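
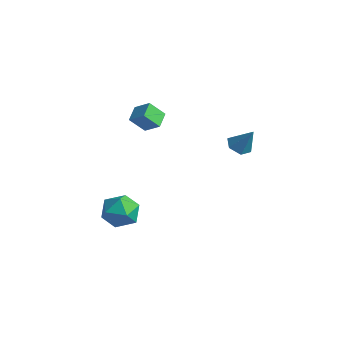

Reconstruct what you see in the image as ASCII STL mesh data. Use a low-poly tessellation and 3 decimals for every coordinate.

solid 
facet normal -0.369 -0.566 0.737
outer loop
vertex 0.587 -1.0 3.199
vertex 0.114 -0.212 3.567
vertex -0.265 -1.23 2.596
endloop
endfacet
facet normal 0.478 -0.796 -0.372
outer loop
vertex 0.166 -0.568 1.733
vertex 0.587 -1.0 3.199
vertex -0.265 -1.23 2.596
endloop
endfacet
facet normal -0.369 -0.566 0.737
outer loop
vertex -0.265 -1.23 2.596
vertex 0.114 -0.212 3.567
vertex -0.739 -0.443 2.963
endloop
endfacet
facet normal -0.797 -0.217 -0.564
outer loop
vertex -0.739 -0.443 2.963
vertex 0.166 -0.568 1.733
vertex -0.265 -1.23 2.596
endloop
endfacet
facet normal 0.797 0.215 0.564
outer loop
vertex 0.587 -1.0 3.199
vertex 0.545 0.45 2.704
vertex 0.114 -0.212 3.567
endloop
endfacet
facet normal 0.479 -0.795 -0.372
outer loop
vertex 1.019 -0.337 2.337
vertex 0.587 -1.0 3.199
vertex 0.166 -0.568 1.733
endloop
endfacet
facet normal 0.796 0.216 0.565
outer loop
vertex 1.019 -0.337 2.337
vertex 0.545 0.45 2.704
vertex 0.587 -1.0 3.199
endloop
endfacet
facet normal -0.478 0.796 0.371
outer loop
vertex 0.114 -0.212 3.567
vertex 0.545 0.45 2.704
vertex -0.739 -0.443 2.963
endloop
endfacet
facet normal -0.797 -0.215 -0.565
outer loop
vertex -0.307 0.22 2.101
vertex 0.166 -0.568 1.733
vertex -0.739 -0.443 2.963
endloop
endfacet
facet normal -0.478 0.795 0.372
outer loop
vertex -0.739 -0.443 2.963
vertex 0.545 0.45 2.704
vertex -0.307 0.22 2.101
endloop
endfacet
facet normal 0.369 0.566 -0.737
outer loop
vertex -0.307 0.22 2.101
vertex 1.019 -0.337 2.337
vertex 0.166 -0.568 1.733
endloop
endfacet
facet normal 0.369 0.566 -0.737
outer loop
vertex 0.545 0.45 2.704
vertex 1.019 -0.337 2.337
vertex -0.307 0.22 2.101
endloop
endfacet
facet normal 0.066 0.960 0.270
outer loop
vertex -0.079 -1.054 -4.131
vertex -0.54 -1.303 -3.135
vertex 0.577 -1.343 -3.264
endloop
endfacet
facet normal 0.589 0.787 -0.183
outer loop
vertex -0.079 -1.054 -4.131
vertex 0.577 -1.343 -3.264
vertex 0.794 -1.745 -4.292
endloop
endfacet
facet normal 0.289 0.548 -0.785
outer loop
vertex -0.079 -1.054 -4.131
vertex 0.794 -1.745 -4.292
vertex -0.189 -1.953 -4.799
endloop
endfacet
facet normal -0.420 0.574 -0.703
outer loop
vertex -0.079 -1.054 -4.131
vertex -0.189 -1.953 -4.799
vertex -1.013 -1.68 -4.084
endloop
endfacet
facet normal -0.558 0.828 -0.051
outer loop
vertex -0.079 -1.054 -4.131
vertex -1.013 -1.68 -4.084
vertex -0.54 -1.303 -3.135
endloop
endfacet
facet normal 0.962 0.252 0.105
outer loop
vertex 0.794 -1.745 -4.292
vertex 0.577 -1.343 -3.264
vertex 0.873 -2.42 -3.396
endloop
endfacet
facet normal 0.116 0.532 0.839
outer loop
vertex 0.577 -1.343 -3.264
vertex -0.54 -1.303 -3.135
vertex 0.049 -2.147 -2.681
endloop
endfacet
facet normal -0.893 0.318 0.319
outer loop
vertex -0.54 -1.303 -3.135
vertex -1.013 -1.68 -4.084
vertex -0.934 -2.355 -3.188
endloop
endfacet
facet normal -0.670 -0.094 -0.736
outer loop
vertex -1.013 -1.68 -4.084
vertex -0.189 -1.953 -4.799
vertex -0.717 -2.757 -4.216
endloop
endfacet
facet normal 0.477 -0.135 -0.869
outer loop
vertex -0.189 -1.953 -4.799
vertex 0.794 -1.745 -4.292
vertex 0.4 -2.797 -4.345
endloop
endfacet
facet normal 0.420 -0.574 0.703
outer loop
vertex -0.061 -3.046 -3.349
vertex 0.873 -2.42 -3.396
vertex 0.049 -2.147 -2.681
endloop
endfacet
facet normal -0.289 -0.548 0.785
outer loop
vertex -0.061 -3.046 -3.349
vertex 0.049 -2.147 -2.681
vertex -0.934 -2.355 -3.188
endloop
endfacet
facet normal -0.589 -0.787 0.183
outer loop
vertex -0.061 -3.046 -3.349
vertex -0.934 -2.355 -3.188
vertex -0.717 -2.757 -4.216
endloop
endfacet
facet normal -0.066 -0.960 -0.270
outer loop
vertex -0.061 -3.046 -3.349
vertex -0.717 -2.757 -4.216
vertex 0.4 -2.797 -4.345
endloop
endfacet
facet normal 0.558 -0.828 0.051
outer loop
vertex -0.061 -3.046 -3.349
vertex 0.4 -2.797 -4.345
vertex 0.873 -2.42 -3.396
endloop
endfacet
facet normal 0.670 0.094 0.736
outer loop
vertex 0.049 -2.147 -2.681
vertex 0.873 -2.42 -3.396
vertex 0.577 -1.343 -3.264
endloop
endfacet
facet normal -0.477 0.135 0.869
outer loop
vertex -0.934 -2.355 -3.188
vertex 0.049 -2.147 -2.681
vertex -0.54 -1.303 -3.135
endloop
endfacet
facet normal -0.962 -0.252 -0.105
outer loop
vertex -0.717 -2.757 -4.216
vertex -0.934 -2.355 -3.188
vertex -1.013 -1.68 -4.084
endloop
endfacet
facet normal -0.116 -0.532 -0.839
outer loop
vertex 0.4 -2.797 -4.345
vertex -0.717 -2.757 -4.216
vertex -0.189 -1.953 -4.799
endloop
endfacet
facet normal 0.893 -0.318 -0.319
outer loop
vertex 0.873 -2.42 -3.396
vertex 0.4 -2.797 -4.345
vertex 0.794 -1.745 -4.292
endloop
endfacet
facet normal -0.510 -0.153 -0.846
outer loop
vertex 3.953 3.115 0.388
vertex 3.422 2.806 0.764
vertex 3.412 3.516 0.642
endloop
endfacet
facet normal 0.583 0.812 -0.040
outer loop
vertex 3.953 3.115 0.388
vertex 3.412 3.516 0.642
vertex 4.178 3.034 2.016
endloop
endfacet
facet normal -0.511 -0.153 -0.846
outer loop
vertex 3.412 3.516 0.642
vertex 3.422 2.806 0.764
vertex 2.881 3.208 1.018
endloop
endfacet
facet normal -0.209 0.880 0.426
outer loop
vertex 3.412 3.516 0.642
vertex 2.881 3.208 1.018
vertex 4.178 3.034 2.016
endloop
endfacet
facet normal -0.511 -0.153 -0.846
outer loop
vertex 2.881 3.208 1.018
vertex 3.422 2.806 0.764
vertex 2.891 2.498 1.14
endloop
endfacet
facet normal -0.594 0.128 0.794
outer loop
vertex 2.881 3.208 1.018
vertex 2.891 2.498 1.14
vertex 4.178 3.034 2.016
endloop
endfacet
facet normal -0.511 -0.153 -0.846
outer loop
vertex 2.891 2.498 1.14
vertex 3.422 2.806 0.764
vertex 3.432 2.097 0.886
endloop
endfacet
facet normal -0.186 -0.692 0.697
outer loop
vertex 2.891 2.498 1.14
vertex 3.432 2.097 0.886
vertex 4.178 3.034 2.016
endloop
endfacet
facet normal -0.511 -0.153 -0.846
outer loop
vertex 3.432 2.097 0.886
vertex 3.422 2.806 0.764
vertex 3.963 2.405 0.51
endloop
endfacet
facet normal 0.606 -0.761 0.232
outer loop
vertex 3.432 2.097 0.886
vertex 3.963 2.405 0.51
vertex 4.178 3.034 2.016
endloop
endfacet
facet normal -0.510 -0.153 -0.846
outer loop
vertex 3.963 2.405 0.51
vertex 3.422 2.806 0.764
vertex 3.953 3.115 0.388
endloop
endfacet
facet normal 0.990 -0.010 -0.137
outer loop
vertex 3.963 2.405 0.51
vertex 3.953 3.115 0.388
vertex 4.178 3.034 2.016
endloop
endfacet

endsolid


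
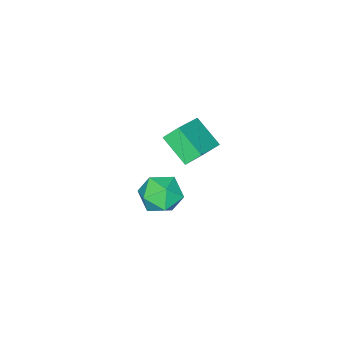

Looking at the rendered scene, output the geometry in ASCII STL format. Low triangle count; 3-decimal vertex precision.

solid 
facet normal -0.598 0.653 -0.465
outer loop
vertex 3.589 3.121 -2.147
vertex 2.679 2.664 -1.619
vertex 3.249 3.532 -1.132
endloop
endfacet
facet normal 0.051 0.932 -0.360
outer loop
vertex 3.589 3.121 -2.147
vertex 3.249 3.532 -1.132
vertex 4.365 3.388 -1.347
endloop
endfacet
facet normal 0.527 0.508 -0.681
outer loop
vertex 3.589 3.121 -2.147
vertex 4.365 3.388 -1.347
vertex 4.486 2.431 -1.967
endloop
endfacet
facet normal 0.173 -0.032 -0.984
outer loop
vertex 3.589 3.121 -2.147
vertex 4.486 2.431 -1.967
vertex 3.444 1.984 -2.135
endloop
endfacet
facet normal -0.523 0.058 -0.851
outer loop
vertex 3.589 3.121 -2.147
vertex 3.444 1.984 -2.135
vertex 2.679 2.664 -1.619
endloop
endfacet
facet normal 0.185 0.922 0.341
outer loop
vertex 4.365 3.388 -1.347
vertex 3.249 3.532 -1.132
vertex 3.936 3.096 -0.325
endloop
endfacet
facet normal -0.865 0.472 0.171
outer loop
vertex 3.249 3.532 -1.132
vertex 2.679 2.664 -1.619
vertex 2.894 2.649 -0.493
endloop
endfacet
facet normal -0.743 -0.493 -0.453
outer loop
vertex 2.679 2.664 -1.619
vertex 3.444 1.984 -2.135
vertex 3.015 1.692 -1.113
endloop
endfacet
facet normal 0.381 -0.638 -0.669
outer loop
vertex 3.444 1.984 -2.135
vertex 4.486 2.431 -1.967
vertex 4.131 1.548 -1.328
endloop
endfacet
facet normal 0.955 0.237 -0.179
outer loop
vertex 4.486 2.431 -1.967
vertex 4.365 3.388 -1.347
vertex 4.701 2.416 -0.841
endloop
endfacet
facet normal -0.173 0.032 0.984
outer loop
vertex 3.791 1.959 -0.313
vertex 3.936 3.096 -0.325
vertex 2.894 2.649 -0.493
endloop
endfacet
facet normal -0.527 -0.508 0.681
outer loop
vertex 3.791 1.959 -0.313
vertex 2.894 2.649 -0.493
vertex 3.015 1.692 -1.113
endloop
endfacet
facet normal -0.051 -0.932 0.360
outer loop
vertex 3.791 1.959 -0.313
vertex 3.015 1.692 -1.113
vertex 4.131 1.548 -1.328
endloop
endfacet
facet normal 0.598 -0.653 0.465
outer loop
vertex 3.791 1.959 -0.313
vertex 4.131 1.548 -1.328
vertex 4.701 2.416 -0.841
endloop
endfacet
facet normal 0.523 -0.058 0.851
outer loop
vertex 3.791 1.959 -0.313
vertex 4.701 2.416 -0.841
vertex 3.936 3.096 -0.325
endloop
endfacet
facet normal -0.381 0.638 0.669
outer loop
vertex 2.894 2.649 -0.493
vertex 3.936 3.096 -0.325
vertex 3.249 3.532 -1.132
endloop
endfacet
facet normal -0.955 -0.237 0.179
outer loop
vertex 3.015 1.692 -1.113
vertex 2.894 2.649 -0.493
vertex 2.679 2.664 -1.619
endloop
endfacet
facet normal -0.185 -0.922 -0.341
outer loop
vertex 4.131 1.548 -1.328
vertex 3.015 1.692 -1.113
vertex 3.444 1.984 -2.135
endloop
endfacet
facet normal 0.865 -0.472 -0.171
outer loop
vertex 4.701 2.416 -0.841
vertex 4.131 1.548 -1.328
vertex 4.486 2.431 -1.967
endloop
endfacet
facet normal 0.743 0.493 0.453
outer loop
vertex 3.936 3.096 -0.325
vertex 4.701 2.416 -0.841
vertex 4.365 3.388 -1.347
endloop
endfacet
facet normal -0.452 0.533 0.715
outer loop
vertex -1.186 -0.637 -1.907
vertex -1.058 0.897 -2.969
vertex -3.09 -1.081 -2.778
endloop
endfacet
facet normal -0.069 -0.820 0.568
outer loop
vertex -2.602 -1.657 -3.551
vertex -1.186 -0.637 -1.907
vertex -3.09 -1.081 -2.778
endloop
endfacet
facet normal -0.452 0.533 0.715
outer loop
vertex -3.09 -1.081 -2.778
vertex -1.058 0.897 -2.969
vertex -2.961 0.453 -3.84
endloop
endfacet
facet normal -0.890 -0.207 -0.407
outer loop
vertex -2.961 0.453 -3.84
vertex -2.602 -1.657 -3.551
vertex -3.09 -1.081 -2.778
endloop
endfacet
facet normal 0.890 0.208 0.407
outer loop
vertex -1.186 -0.637 -1.907
vertex -0.57 0.321 -3.742
vertex -1.058 0.897 -2.969
endloop
endfacet
facet normal -0.069 -0.820 0.568
outer loop
vertex -0.699 -1.213 -2.68
vertex -1.186 -0.637 -1.907
vertex -2.602 -1.657 -3.551
endloop
endfacet
facet normal 0.890 0.207 0.407
outer loop
vertex -0.699 -1.213 -2.68
vertex -0.57 0.321 -3.742
vertex -1.186 -0.637 -1.907
endloop
endfacet
facet normal 0.069 0.820 -0.568
outer loop
vertex -1.058 0.897 -2.969
vertex -0.57 0.321 -3.742
vertex -2.961 0.453 -3.84
endloop
endfacet
facet normal -0.890 -0.207 -0.406
outer loop
vertex -2.474 -0.123 -4.613
vertex -2.602 -1.657 -3.551
vertex -2.961 0.453 -3.84
endloop
endfacet
facet normal 0.069 0.820 -0.568
outer loop
vertex -2.961 0.453 -3.84
vertex -0.57 0.321 -3.742
vertex -2.474 -0.123 -4.613
endloop
endfacet
facet normal 0.452 -0.533 -0.715
outer loop
vertex -2.474 -0.123 -4.613
vertex -0.699 -1.213 -2.68
vertex -2.602 -1.657 -3.551
endloop
endfacet
facet normal 0.452 -0.533 -0.715
outer loop
vertex -0.57 0.321 -3.742
vertex -0.699 -1.213 -2.68
vertex -2.474 -0.123 -4.613
endloop
endfacet

endsolid


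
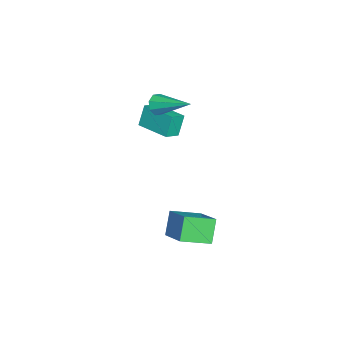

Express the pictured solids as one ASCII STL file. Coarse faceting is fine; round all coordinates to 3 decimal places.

solid 
facet normal -0.370 -0.838 -0.401
outer loop
vertex -2.647 -2.022 3.55
vertex -2.979 -1.679 3.139
vertex -2.403 -1.935 3.143
endloop
endfacet
facet normal 0.851 -0.266 0.453
outer loop
vertex -2.647 -2.022 3.55
vertex -2.403 -1.935 3.143
vertex -2.221 0.039 3.961
endloop
endfacet
facet normal -0.370 -0.838 -0.401
outer loop
vertex -2.403 -1.935 3.143
vertex -2.979 -1.679 3.139
vertex -2.497 -1.698 2.734
endloop
endfacet
facet normal 0.975 0.002 -0.223
outer loop
vertex -2.403 -1.935 3.143
vertex -2.497 -1.698 2.734
vertex -2.221 0.039 3.961
endloop
endfacet
facet normal -0.370 -0.838 -0.401
outer loop
vertex -2.497 -1.698 2.734
vertex -2.979 -1.679 3.139
vertex -2.873 -1.45 2.562
endloop
endfacet
facet normal 0.587 0.403 -0.702
outer loop
vertex -2.497 -1.698 2.734
vertex -2.873 -1.45 2.562
vertex -2.221 0.039 3.961
endloop
endfacet
facet normal -0.370 -0.838 -0.401
outer loop
vertex -2.873 -1.45 2.562
vertex -2.979 -1.679 3.139
vertex -3.311 -1.336 2.728
endloop
endfacet
facet normal -0.085 0.702 -0.707
outer loop
vertex -2.873 -1.45 2.562
vertex -3.311 -1.336 2.728
vertex -2.221 0.039 3.961
endloop
endfacet
facet normal -0.370 -0.838 -0.401
outer loop
vertex -3.311 -1.336 2.728
vertex -2.979 -1.679 3.139
vertex -3.555 -1.423 3.135
endloop
endfacet
facet normal -0.649 0.724 -0.234
outer loop
vertex -3.311 -1.336 2.728
vertex -3.555 -1.423 3.135
vertex -2.221 0.039 3.961
endloop
endfacet
facet normal -0.370 -0.838 -0.401
outer loop
vertex -3.555 -1.423 3.135
vertex -2.979 -1.679 3.139
vertex -3.461 -1.66 3.544
endloop
endfacet
facet normal -0.773 0.456 0.442
outer loop
vertex -3.555 -1.423 3.135
vertex -3.461 -1.66 3.544
vertex -2.221 0.039 3.961
endloop
endfacet
facet normal -0.370 -0.838 -0.401
outer loop
vertex -3.461 -1.66 3.544
vertex -2.979 -1.679 3.139
vertex -3.085 -1.908 3.716
endloop
endfacet
facet normal -0.385 0.055 0.921
outer loop
vertex -3.461 -1.66 3.544
vertex -3.085 -1.908 3.716
vertex -2.221 0.039 3.961
endloop
endfacet
facet normal -0.370 -0.838 -0.401
outer loop
vertex -3.085 -1.908 3.716
vertex -2.979 -1.679 3.139
vertex -2.647 -2.022 3.55
endloop
endfacet
facet normal 0.287 -0.244 0.926
outer loop
vertex -3.085 -1.908 3.716
vertex -2.647 -2.022 3.55
vertex -2.221 0.039 3.961
endloop
endfacet
facet normal -0.541 -0.839 -0.053
outer loop
vertex -3.983 -2.518 2.224
vertex -4.664 -2.057 1.882
vertex -3.556 -2.722 1.1
endloop
endfacet
facet normal 0.764 -0.518 0.384
outer loop
vertex -2.576 -1.203 1.198
vertex -3.983 -2.518 2.224
vertex -3.556 -2.722 1.1
endloop
endfacet
facet normal -0.542 -0.839 -0.054
outer loop
vertex -3.556 -2.722 1.1
vertex -4.664 -2.057 1.882
vertex -4.236 -2.261 0.758
endloop
endfacet
facet normal 0.351 -0.167 -0.922
outer loop
vertex -4.236 -2.261 0.758
vertex -2.576 -1.203 1.198
vertex -3.556 -2.722 1.1
endloop
endfacet
facet normal -0.350 0.166 0.922
outer loop
vertex -3.983 -2.518 2.224
vertex -3.684 -0.538 1.98
vertex -4.664 -2.057 1.882
endloop
endfacet
facet normal 0.764 -0.517 0.385
outer loop
vertex -3.004 -0.999 2.322
vertex -3.983 -2.518 2.224
vertex -2.576 -1.203 1.198
endloop
endfacet
facet normal -0.351 0.167 0.922
outer loop
vertex -3.004 -0.999 2.322
vertex -3.684 -0.538 1.98
vertex -3.983 -2.518 2.224
endloop
endfacet
facet normal -0.764 0.518 -0.385
outer loop
vertex -4.664 -2.057 1.882
vertex -3.684 -0.538 1.98
vertex -4.236 -2.261 0.758
endloop
endfacet
facet normal 0.350 -0.166 -0.922
outer loop
vertex -3.257 -0.742 0.856
vertex -2.576 -1.203 1.198
vertex -4.236 -2.261 0.758
endloop
endfacet
facet normal -0.764 0.518 -0.384
outer loop
vertex -4.236 -2.261 0.758
vertex -3.684 -0.538 1.98
vertex -3.257 -0.742 0.856
endloop
endfacet
facet normal 0.541 0.839 0.054
outer loop
vertex -3.257 -0.742 0.856
vertex -3.004 -0.999 2.322
vertex -2.576 -1.203 1.198
endloop
endfacet
facet normal 0.542 0.839 0.054
outer loop
vertex -3.684 -0.538 1.98
vertex -3.004 -0.999 2.322
vertex -3.257 -0.742 0.856
endloop
endfacet
facet normal -0.562 0.043 0.826
outer loop
vertex 1.161 0.393 -1.316
vertex 0.534 1.755 -1.814
vertex -0.204 -0.556 -2.195
endloop
endfacet
facet normal 0.397 -0.862 0.315
outer loop
vertex 0.566 -0.615 -3.326
vertex 1.161 0.393 -1.316
vertex -0.204 -0.556 -2.195
endloop
endfacet
facet normal -0.561 0.043 0.826
outer loop
vertex -0.204 -0.556 -2.195
vertex 0.534 1.755 -1.814
vertex -0.831 0.807 -2.692
endloop
endfacet
facet normal -0.726 -0.504 -0.468
outer loop
vertex -0.831 0.807 -2.692
vertex 0.566 -0.615 -3.326
vertex -0.204 -0.556 -2.195
endloop
endfacet
facet normal 0.726 0.505 0.468
outer loop
vertex 1.161 0.393 -1.316
vertex 1.304 1.696 -2.945
vertex 0.534 1.755 -1.814
endloop
endfacet
facet normal 0.396 -0.862 0.315
outer loop
vertex 1.931 0.333 -2.448
vertex 1.161 0.393 -1.316
vertex 0.566 -0.615 -3.326
endloop
endfacet
facet normal 0.726 0.504 0.467
outer loop
vertex 1.931 0.333 -2.448
vertex 1.304 1.696 -2.945
vertex 1.161 0.393 -1.316
endloop
endfacet
facet normal -0.396 0.862 -0.315
outer loop
vertex 0.534 1.755 -1.814
vertex 1.304 1.696 -2.945
vertex -0.831 0.807 -2.692
endloop
endfacet
facet normal -0.726 -0.505 -0.467
outer loop
vertex -0.061 0.747 -3.824
vertex 0.566 -0.615 -3.326
vertex -0.831 0.807 -2.692
endloop
endfacet
facet normal -0.396 0.862 -0.315
outer loop
vertex -0.831 0.807 -2.692
vertex 1.304 1.696 -2.945
vertex -0.061 0.747 -3.824
endloop
endfacet
facet normal 0.562 -0.044 -0.826
outer loop
vertex -0.061 0.747 -3.824
vertex 1.931 0.333 -2.448
vertex 0.566 -0.615 -3.326
endloop
endfacet
facet normal 0.562 -0.043 -0.826
outer loop
vertex 1.304 1.696 -2.945
vertex 1.931 0.333 -2.448
vertex -0.061 0.747 -3.824
endloop
endfacet

endsolid


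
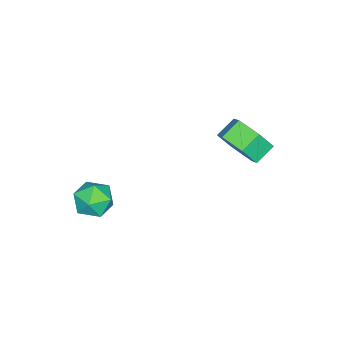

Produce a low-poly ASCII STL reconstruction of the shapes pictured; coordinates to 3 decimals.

solid 
facet normal -0.365 0.538 0.760
outer loop
vertex 2.56 -1.6 1.483
vertex 3.279 -1.869 2.019
vertex 3.346 -1.092 1.501
endloop
endfacet
facet normal -0.540 0.831 0.134
outer loop
vertex 2.56 -1.6 1.483
vertex 3.346 -1.092 1.501
vertex 2.907 -1.246 0.689
endloop
endfacet
facet normal -0.906 0.347 -0.242
outer loop
vertex 2.56 -1.6 1.483
vertex 2.907 -1.246 0.689
vertex 2.569 -2.119 0.705
endloop
endfacet
facet normal -0.957 -0.246 0.153
outer loop
vertex 2.56 -1.6 1.483
vertex 2.569 -2.119 0.705
vertex 2.799 -2.503 1.526
endloop
endfacet
facet normal -0.623 -0.128 0.772
outer loop
vertex 2.56 -1.6 1.483
vertex 2.799 -2.503 1.526
vertex 3.279 -1.869 2.019
endloop
endfacet
facet normal 0.064 0.974 -0.219
outer loop
vertex 2.907 -1.246 0.689
vertex 3.346 -1.092 1.501
vertex 3.841 -1.297 0.734
endloop
endfacet
facet normal 0.347 0.499 0.794
outer loop
vertex 3.346 -1.092 1.501
vertex 3.279 -1.869 2.019
vertex 4.071 -1.681 1.555
endloop
endfacet
facet normal -0.071 -0.578 0.813
outer loop
vertex 3.279 -1.869 2.019
vertex 2.799 -2.503 1.526
vertex 3.733 -2.554 1.571
endloop
endfacet
facet normal -0.611 -0.769 -0.189
outer loop
vertex 2.799 -2.503 1.526
vertex 2.569 -2.119 0.705
vertex 3.294 -2.708 0.759
endloop
endfacet
facet normal -0.529 0.190 -0.827
outer loop
vertex 2.569 -2.119 0.705
vertex 2.907 -1.246 0.689
vertex 3.361 -1.931 0.241
endloop
endfacet
facet normal 0.957 0.246 -0.153
outer loop
vertex 4.08 -2.2 0.777
vertex 3.841 -1.297 0.734
vertex 4.071 -1.681 1.555
endloop
endfacet
facet normal 0.906 -0.347 0.242
outer loop
vertex 4.08 -2.2 0.777
vertex 4.071 -1.681 1.555
vertex 3.733 -2.554 1.571
endloop
endfacet
facet normal 0.540 -0.831 -0.134
outer loop
vertex 4.08 -2.2 0.777
vertex 3.733 -2.554 1.571
vertex 3.294 -2.708 0.759
endloop
endfacet
facet normal 0.365 -0.538 -0.760
outer loop
vertex 4.08 -2.2 0.777
vertex 3.294 -2.708 0.759
vertex 3.361 -1.931 0.241
endloop
endfacet
facet normal 0.623 0.128 -0.772
outer loop
vertex 4.08 -2.2 0.777
vertex 3.361 -1.931 0.241
vertex 3.841 -1.297 0.734
endloop
endfacet
facet normal 0.611 0.769 0.189
outer loop
vertex 4.071 -1.681 1.555
vertex 3.841 -1.297 0.734
vertex 3.346 -1.092 1.501
endloop
endfacet
facet normal 0.529 -0.190 0.827
outer loop
vertex 3.733 -2.554 1.571
vertex 4.071 -1.681 1.555
vertex 3.279 -1.869 2.019
endloop
endfacet
facet normal -0.064 -0.974 0.219
outer loop
vertex 3.294 -2.708 0.759
vertex 3.733 -2.554 1.571
vertex 2.799 -2.503 1.526
endloop
endfacet
facet normal -0.347 -0.499 -0.794
outer loop
vertex 3.361 -1.931 0.241
vertex 3.294 -2.708 0.759
vertex 2.569 -2.119 0.705
endloop
endfacet
facet normal 0.071 0.578 -0.813
outer loop
vertex 3.841 -1.297 0.734
vertex 3.361 -1.931 0.241
vertex 2.907 -1.246 0.689
endloop
endfacet
facet normal 0.794 -0.330 -0.510
outer loop
vertex -0.453 2.763 3.048
vertex -1.107 2.229 2.375
vertex -0.824 3.248 2.157
endloop
endfacet
facet normal 0.501 0.830 0.243
outer loop
vertex -0.453 2.763 3.048
vertex -0.824 3.248 2.157
vertex -1.279 3.106 3.578
endloop
endfacet
facet normal 0.501 0.830 0.243
outer loop
vertex -1.279 3.106 3.578
vertex -0.824 3.248 2.157
vertex -1.65 3.591 2.688
endloop
endfacet
facet normal -0.794 0.329 0.510
outer loop
vertex -1.279 3.106 3.578
vertex -1.65 3.591 2.688
vertex -1.933 2.571 2.905
endloop
endfacet
facet normal 0.794 -0.330 -0.510
outer loop
vertex -0.824 3.248 2.157
vertex -1.107 2.229 2.375
vertex -1.478 2.714 1.484
endloop
endfacet
facet normal -0.047 0.804 -0.592
outer loop
vertex -0.824 3.248 2.157
vertex -1.478 2.714 1.484
vertex -1.65 3.591 2.688
endloop
endfacet
facet normal -0.047 0.804 -0.593
outer loop
vertex -1.65 3.591 2.688
vertex -1.478 2.714 1.484
vertex -2.304 3.056 2.014
endloop
endfacet
facet normal -0.795 0.329 0.510
outer loop
vertex -1.65 3.591 2.688
vertex -2.304 3.056 2.014
vertex -1.933 2.571 2.905
endloop
endfacet
facet normal 0.794 -0.329 -0.510
outer loop
vertex -1.478 2.714 1.484
vertex -1.107 2.229 2.375
vertex -1.761 1.694 1.702
endloop
endfacet
facet normal -0.548 -0.027 -0.836
outer loop
vertex -1.478 2.714 1.484
vertex -1.761 1.694 1.702
vertex -2.304 3.056 2.014
endloop
endfacet
facet normal -0.548 -0.027 -0.836
outer loop
vertex -2.304 3.056 2.014
vertex -1.761 1.694 1.702
vertex -2.587 2.037 2.232
endloop
endfacet
facet normal -0.794 0.330 0.510
outer loop
vertex -2.304 3.056 2.014
vertex -2.587 2.037 2.232
vertex -1.933 2.571 2.905
endloop
endfacet
facet normal 0.794 -0.329 -0.510
outer loop
vertex -1.761 1.694 1.702
vertex -1.107 2.229 2.375
vertex -1.39 1.209 2.592
endloop
endfacet
facet normal -0.501 -0.830 -0.244
outer loop
vertex -1.761 1.694 1.702
vertex -1.39 1.209 2.592
vertex -2.587 2.037 2.232
endloop
endfacet
facet normal -0.501 -0.830 -0.243
outer loop
vertex -2.587 2.037 2.232
vertex -1.39 1.209 2.592
vertex -2.216 1.552 3.123
endloop
endfacet
facet normal -0.794 0.330 0.510
outer loop
vertex -2.587 2.037 2.232
vertex -2.216 1.552 3.123
vertex -1.933 2.571 2.905
endloop
endfacet
facet normal 0.795 -0.329 -0.510
outer loop
vertex -1.39 1.209 2.592
vertex -1.107 2.229 2.375
vertex -0.736 1.744 3.266
endloop
endfacet
facet normal 0.047 -0.804 0.593
outer loop
vertex -1.39 1.209 2.592
vertex -0.736 1.744 3.266
vertex -2.216 1.552 3.123
endloop
endfacet
facet normal 0.047 -0.804 0.592
outer loop
vertex -2.216 1.552 3.123
vertex -0.736 1.744 3.266
vertex -1.562 2.086 3.796
endloop
endfacet
facet normal -0.794 0.330 0.510
outer loop
vertex -2.216 1.552 3.123
vertex -1.562 2.086 3.796
vertex -1.933 2.571 2.905
endloop
endfacet
facet normal 0.794 -0.330 -0.510
outer loop
vertex -0.736 1.744 3.266
vertex -1.107 2.229 2.375
vertex -0.453 2.763 3.048
endloop
endfacet
facet normal 0.548 0.027 0.836
outer loop
vertex -0.736 1.744 3.266
vertex -0.453 2.763 3.048
vertex -1.562 2.086 3.796
endloop
endfacet
facet normal 0.548 0.027 0.836
outer loop
vertex -1.562 2.086 3.796
vertex -0.453 2.763 3.048
vertex -1.279 3.106 3.578
endloop
endfacet
facet normal -0.794 0.329 0.510
outer loop
vertex -1.562 2.086 3.796
vertex -1.279 3.106 3.578
vertex -1.933 2.571 2.905
endloop
endfacet

endsolid


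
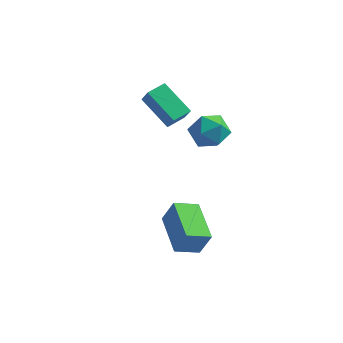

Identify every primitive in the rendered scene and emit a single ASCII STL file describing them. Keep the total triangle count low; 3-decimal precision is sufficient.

solid 
facet normal -0.761 0.349 0.547
outer loop
vertex -1.256 2.679 3.686
vertex -0.776 3.523 3.816
vertex -1.672 3.041 2.876
endloop
endfacet
facet normal -0.490 -0.861 -0.133
outer loop
vertex -0.264 2.397 1.864
vertex -1.256 2.679 3.686
vertex -1.672 3.041 2.876
endloop
endfacet
facet normal -0.761 0.348 0.547
outer loop
vertex -1.672 3.041 2.876
vertex -0.776 3.523 3.816
vertex -1.192 3.885 3.007
endloop
endfacet
facet normal -0.425 0.370 -0.826
outer loop
vertex -1.192 3.885 3.007
vertex -0.264 2.397 1.864
vertex -1.672 3.041 2.876
endloop
endfacet
facet normal 0.425 -0.369 0.826
outer loop
vertex -1.256 2.679 3.686
vertex 0.632 2.879 2.804
vertex -0.776 3.523 3.816
endloop
endfacet
facet normal -0.490 -0.861 -0.133
outer loop
vertex 0.152 2.035 2.673
vertex -1.256 2.679 3.686
vertex -0.264 2.397 1.864
endloop
endfacet
facet normal 0.425 -0.370 0.826
outer loop
vertex 0.152 2.035 2.673
vertex 0.632 2.879 2.804
vertex -1.256 2.679 3.686
endloop
endfacet
facet normal 0.490 0.861 0.134
outer loop
vertex -0.776 3.523 3.816
vertex 0.632 2.879 2.804
vertex -1.192 3.885 3.007
endloop
endfacet
facet normal -0.426 0.369 -0.826
outer loop
vertex 0.216 3.241 1.994
vertex -0.264 2.397 1.864
vertex -1.192 3.885 3.007
endloop
endfacet
facet normal 0.490 0.861 0.133
outer loop
vertex -1.192 3.885 3.007
vertex 0.632 2.879 2.804
vertex 0.216 3.241 1.994
endloop
endfacet
facet normal 0.761 -0.348 -0.547
outer loop
vertex 0.216 3.241 1.994
vertex 0.152 2.035 2.673
vertex -0.264 2.397 1.864
endloop
endfacet
facet normal 0.761 -0.348 -0.547
outer loop
vertex 0.632 2.879 2.804
vertex 0.152 2.035 2.673
vertex 0.216 3.241 1.994
endloop
endfacet
facet normal -0.954 0.243 -0.178
outer loop
vertex 0.952 2.829 1.21
vertex 0.669 2.307 2.014
vertex 0.899 3.275 2.103
endloop
endfacet
facet normal -0.513 0.756 -0.408
outer loop
vertex 0.952 2.829 1.21
vertex 0.899 3.275 2.103
vertex 1.667 3.467 1.493
endloop
endfacet
facet normal -0.066 0.465 -0.883
outer loop
vertex 0.952 2.829 1.21
vertex 1.667 3.467 1.493
vertex 1.911 2.618 1.027
endloop
endfacet
facet normal -0.230 -0.227 -0.946
outer loop
vertex 0.952 2.829 1.21
vertex 1.911 2.618 1.027
vertex 1.295 1.901 1.349
endloop
endfacet
facet normal -0.779 -0.364 -0.511
outer loop
vertex 0.952 2.829 1.21
vertex 1.295 1.901 1.349
vertex 0.669 2.307 2.014
endloop
endfacet
facet normal -0.127 0.981 0.149
outer loop
vertex 1.667 3.467 1.493
vertex 0.899 3.275 2.103
vertex 1.825 3.339 2.471
endloop
endfacet
facet normal -0.840 0.152 0.521
outer loop
vertex 0.899 3.275 2.103
vertex 0.669 2.307 2.014
vertex 1.209 2.622 2.793
endloop
endfacet
facet normal -0.558 -0.830 -0.018
outer loop
vertex 0.669 2.307 2.014
vertex 1.295 1.901 1.349
vertex 1.453 1.773 2.327
endloop
endfacet
facet normal 0.329 -0.608 -0.723
outer loop
vertex 1.295 1.901 1.349
vertex 1.911 2.618 1.027
vertex 2.221 1.965 1.717
endloop
endfacet
facet normal 0.596 0.511 -0.620
outer loop
vertex 1.911 2.618 1.027
vertex 1.667 3.467 1.493
vertex 2.451 2.933 1.806
endloop
endfacet
facet normal 0.230 0.227 0.946
outer loop
vertex 2.168 2.411 2.61
vertex 1.825 3.339 2.471
vertex 1.209 2.622 2.793
endloop
endfacet
facet normal 0.066 -0.465 0.883
outer loop
vertex 2.168 2.411 2.61
vertex 1.209 2.622 2.793
vertex 1.453 1.773 2.327
endloop
endfacet
facet normal 0.513 -0.756 0.408
outer loop
vertex 2.168 2.411 2.61
vertex 1.453 1.773 2.327
vertex 2.221 1.965 1.717
endloop
endfacet
facet normal 0.954 -0.243 0.178
outer loop
vertex 2.168 2.411 2.61
vertex 2.221 1.965 1.717
vertex 2.451 2.933 1.806
endloop
endfacet
facet normal 0.779 0.364 0.511
outer loop
vertex 2.168 2.411 2.61
vertex 2.451 2.933 1.806
vertex 1.825 3.339 2.471
endloop
endfacet
facet normal -0.329 0.608 0.723
outer loop
vertex 1.209 2.622 2.793
vertex 1.825 3.339 2.471
vertex 0.899 3.275 2.103
endloop
endfacet
facet normal -0.596 -0.511 0.620
outer loop
vertex 1.453 1.773 2.327
vertex 1.209 2.622 2.793
vertex 0.669 2.307 2.014
endloop
endfacet
facet normal 0.127 -0.981 -0.149
outer loop
vertex 2.221 1.965 1.717
vertex 1.453 1.773 2.327
vertex 1.295 1.901 1.349
endloop
endfacet
facet normal 0.840 -0.152 -0.521
outer loop
vertex 2.451 2.933 1.806
vertex 2.221 1.965 1.717
vertex 1.911 2.618 1.027
endloop
endfacet
facet normal 0.558 0.830 0.018
outer loop
vertex 1.825 3.339 2.471
vertex 2.451 2.933 1.806
vertex 1.667 3.467 1.493
endloop
endfacet
facet normal -0.737 -0.578 0.351
outer loop
vertex 2.465 -3.123 -0.12
vertex 1.343 -1.444 0.289
vertex 1.967 -3.178 -1.255
endloop
endfacet
facet normal 0.544 -0.815 -0.199
outer loop
vertex 2.837 -2.496 -1.669
vertex 2.465 -3.123 -0.12
vertex 1.967 -3.178 -1.255
endloop
endfacet
facet normal -0.737 -0.578 0.351
outer loop
vertex 1.967 -3.178 -1.255
vertex 1.343 -1.444 0.289
vertex 0.846 -1.499 -0.845
endloop
endfacet
facet normal -0.401 -0.044 -0.915
outer loop
vertex 0.846 -1.499 -0.845
vertex 2.837 -2.496 -1.669
vertex 1.967 -3.178 -1.255
endloop
endfacet
facet normal 0.400 0.045 0.915
outer loop
vertex 2.465 -3.123 -0.12
vertex 2.213 -0.762 -0.125
vertex 1.343 -1.444 0.289
endloop
endfacet
facet normal 0.544 -0.815 -0.199
outer loop
vertex 3.334 -2.441 -0.535
vertex 2.465 -3.123 -0.12
vertex 2.837 -2.496 -1.669
endloop
endfacet
facet normal 0.402 0.045 0.915
outer loop
vertex 3.334 -2.441 -0.535
vertex 2.213 -0.762 -0.125
vertex 2.465 -3.123 -0.12
endloop
endfacet
facet normal -0.544 0.815 0.199
outer loop
vertex 1.343 -1.444 0.289
vertex 2.213 -0.762 -0.125
vertex 0.846 -1.499 -0.845
endloop
endfacet
facet normal -0.401 -0.045 -0.915
outer loop
vertex 1.715 -0.817 -1.26
vertex 2.837 -2.496 -1.669
vertex 0.846 -1.499 -0.845
endloop
endfacet
facet normal -0.544 0.815 0.199
outer loop
vertex 0.846 -1.499 -0.845
vertex 2.213 -0.762 -0.125
vertex 1.715 -0.817 -1.26
endloop
endfacet
facet normal 0.737 0.578 -0.351
outer loop
vertex 1.715 -0.817 -1.26
vertex 3.334 -2.441 -0.535
vertex 2.837 -2.496 -1.669
endloop
endfacet
facet normal 0.737 0.578 -0.351
outer loop
vertex 2.213 -0.762 -0.125
vertex 3.334 -2.441 -0.535
vertex 1.715 -0.817 -1.26
endloop
endfacet

endsolid


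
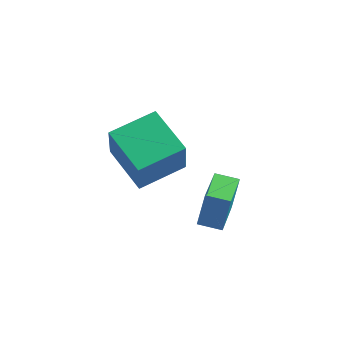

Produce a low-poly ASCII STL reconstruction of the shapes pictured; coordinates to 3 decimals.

solid 
facet normal -0.944 -0.293 0.148
outer loop
vertex 3.258 -2.169 -1.992
vertex 2.678 -0.499 -2.383
vertex 3.153 -2.531 -3.382
endloop
endfacet
facet normal 0.320 -0.922 0.216
outer loop
vertex 4.022 -2.261 -3.517
vertex 3.258 -2.169 -1.992
vertex 3.153 -2.531 -3.382
endloop
endfacet
facet normal -0.944 -0.293 0.148
outer loop
vertex 3.153 -2.531 -3.382
vertex 2.678 -0.499 -2.383
vertex 2.573 -0.861 -3.772
endloop
endfacet
facet normal -0.072 -0.251 -0.965
outer loop
vertex 2.573 -0.861 -3.772
vertex 4.022 -2.261 -3.517
vertex 3.153 -2.531 -3.382
endloop
endfacet
facet normal 0.072 0.251 0.965
outer loop
vertex 3.258 -2.169 -1.992
vertex 3.547 -0.229 -2.518
vertex 2.678 -0.499 -2.383
endloop
endfacet
facet normal 0.320 -0.922 0.216
outer loop
vertex 4.127 -1.899 -2.128
vertex 3.258 -2.169 -1.992
vertex 4.022 -2.261 -3.517
endloop
endfacet
facet normal 0.073 0.251 0.965
outer loop
vertex 4.127 -1.899 -2.128
vertex 3.547 -0.229 -2.518
vertex 3.258 -2.169 -1.992
endloop
endfacet
facet normal -0.320 0.922 -0.216
outer loop
vertex 2.678 -0.499 -2.383
vertex 3.547 -0.229 -2.518
vertex 2.573 -0.861 -3.772
endloop
endfacet
facet normal -0.073 -0.251 -0.965
outer loop
vertex 3.442 -0.591 -3.908
vertex 4.022 -2.261 -3.517
vertex 2.573 -0.861 -3.772
endloop
endfacet
facet normal -0.320 0.922 -0.216
outer loop
vertex 2.573 -0.861 -3.772
vertex 3.547 -0.229 -2.518
vertex 3.442 -0.591 -3.908
endloop
endfacet
facet normal 0.944 0.293 -0.148
outer loop
vertex 3.442 -0.591 -3.908
vertex 4.127 -1.899 -2.128
vertex 4.022 -2.261 -3.517
endloop
endfacet
facet normal 0.944 0.294 -0.148
outer loop
vertex 3.547 -0.229 -2.518
vertex 4.127 -1.899 -2.128
vertex 3.442 -0.591 -3.908
endloop
endfacet
facet normal -0.855 0.407 0.322
outer loop
vertex -1.508 -0.899 -1.698
vertex -0.554 0.79 -1.3
vertex -1.873 -0.281 -3.447
endloop
endfacet
facet normal -0.481 -0.853 -0.201
outer loop
vertex -0.086 -1.13 -4.12
vertex -1.508 -0.899 -1.698
vertex -1.873 -0.281 -3.447
endloop
endfacet
facet normal -0.855 0.407 0.322
outer loop
vertex -1.873 -0.281 -3.447
vertex -0.554 0.79 -1.3
vertex -0.919 1.408 -3.049
endloop
endfacet
facet normal -0.193 0.327 -0.925
outer loop
vertex -0.919 1.408 -3.049
vertex -0.086 -1.13 -4.12
vertex -1.873 -0.281 -3.447
endloop
endfacet
facet normal 0.193 -0.327 0.925
outer loop
vertex -1.508 -0.899 -1.698
vertex 1.233 -0.059 -1.973
vertex -0.554 0.79 -1.3
endloop
endfacet
facet normal -0.481 -0.853 -0.201
outer loop
vertex 0.279 -1.748 -2.371
vertex -1.508 -0.899 -1.698
vertex -0.086 -1.13 -4.12
endloop
endfacet
facet normal 0.193 -0.327 0.925
outer loop
vertex 0.279 -1.748 -2.371
vertex 1.233 -0.059 -1.973
vertex -1.508 -0.899 -1.698
endloop
endfacet
facet normal 0.481 0.853 0.201
outer loop
vertex -0.554 0.79 -1.3
vertex 1.233 -0.059 -1.973
vertex -0.919 1.408 -3.049
endloop
endfacet
facet normal -0.193 0.327 -0.925
outer loop
vertex 0.868 0.559 -3.722
vertex -0.086 -1.13 -4.12
vertex -0.919 1.408 -3.049
endloop
endfacet
facet normal 0.481 0.853 0.201
outer loop
vertex -0.919 1.408 -3.049
vertex 1.233 -0.059 -1.973
vertex 0.868 0.559 -3.722
endloop
endfacet
facet normal 0.855 -0.407 -0.322
outer loop
vertex 0.868 0.559 -3.722
vertex 0.279 -1.748 -2.371
vertex -0.086 -1.13 -4.12
endloop
endfacet
facet normal 0.855 -0.407 -0.322
outer loop
vertex 1.233 -0.059 -1.973
vertex 0.279 -1.748 -2.371
vertex 0.868 0.559 -3.722
endloop
endfacet

endsolid


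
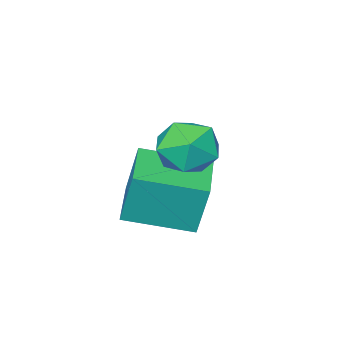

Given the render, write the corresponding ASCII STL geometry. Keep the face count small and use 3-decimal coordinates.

solid 
facet normal -0.741 0.640 0.203
outer loop
vertex 2.002 3.467 0.072
vertex 1.319 2.698 0.003
vertex 1.757 2.918 0.909
endloop
endfacet
facet normal -0.135 0.846 0.516
outer loop
vertex 2.002 3.467 0.072
vertex 1.757 2.918 0.909
vertex 2.738 3.181 0.734
endloop
endfacet
facet normal 0.358 0.934 0.006
outer loop
vertex 2.002 3.467 0.072
vertex 2.738 3.181 0.734
vertex 2.906 3.123 -0.281
endloop
endfacet
facet normal 0.055 0.782 -0.621
outer loop
vertex 2.002 3.467 0.072
vertex 2.906 3.123 -0.281
vertex 2.029 2.825 -0.733
endloop
endfacet
facet normal -0.625 0.600 -0.499
outer loop
vertex 2.002 3.467 0.072
vertex 2.029 2.825 -0.733
vertex 1.319 2.698 0.003
endloop
endfacet
facet normal 0.083 0.318 0.944
outer loop
vertex 2.738 3.181 0.734
vertex 1.757 2.918 0.909
vertex 2.511 2.235 1.073
endloop
endfacet
facet normal -0.899 -0.016 0.438
outer loop
vertex 1.757 2.918 0.909
vertex 1.319 2.698 0.003
vertex 1.634 1.937 0.621
endloop
endfacet
facet normal -0.710 -0.080 -0.699
outer loop
vertex 1.319 2.698 0.003
vertex 2.029 2.825 -0.733
vertex 1.802 1.879 -0.394
endloop
endfacet
facet normal 0.389 0.214 -0.896
outer loop
vertex 2.029 2.825 -0.733
vertex 2.906 3.123 -0.281
vertex 2.783 2.142 -0.569
endloop
endfacet
facet normal 0.879 0.461 0.119
outer loop
vertex 2.906 3.123 -0.281
vertex 2.738 3.181 0.734
vertex 3.221 2.362 0.337
endloop
endfacet
facet normal -0.055 -0.782 0.621
outer loop
vertex 2.538 1.593 0.268
vertex 2.511 2.235 1.073
vertex 1.634 1.937 0.621
endloop
endfacet
facet normal -0.358 -0.934 -0.006
outer loop
vertex 2.538 1.593 0.268
vertex 1.634 1.937 0.621
vertex 1.802 1.879 -0.394
endloop
endfacet
facet normal 0.135 -0.846 -0.516
outer loop
vertex 2.538 1.593 0.268
vertex 1.802 1.879 -0.394
vertex 2.783 2.142 -0.569
endloop
endfacet
facet normal 0.741 -0.640 -0.203
outer loop
vertex 2.538 1.593 0.268
vertex 2.783 2.142 -0.569
vertex 3.221 2.362 0.337
endloop
endfacet
facet normal 0.625 -0.600 0.499
outer loop
vertex 2.538 1.593 0.268
vertex 3.221 2.362 0.337
vertex 2.511 2.235 1.073
endloop
endfacet
facet normal -0.389 -0.214 0.896
outer loop
vertex 1.634 1.937 0.621
vertex 2.511 2.235 1.073
vertex 1.757 2.918 0.909
endloop
endfacet
facet normal -0.879 -0.461 -0.119
outer loop
vertex 1.802 1.879 -0.394
vertex 1.634 1.937 0.621
vertex 1.319 2.698 0.003
endloop
endfacet
facet normal -0.083 -0.318 -0.944
outer loop
vertex 2.783 2.142 -0.569
vertex 1.802 1.879 -0.394
vertex 2.029 2.825 -0.733
endloop
endfacet
facet normal 0.899 0.016 -0.438
outer loop
vertex 3.221 2.362 0.337
vertex 2.783 2.142 -0.569
vertex 2.906 3.123 -0.281
endloop
endfacet
facet normal 0.710 0.080 0.699
outer loop
vertex 2.511 2.235 1.073
vertex 3.221 2.362 0.337
vertex 2.738 3.181 0.734
endloop
endfacet
facet normal -0.717 0.665 -0.210
outer loop
vertex 0.335 1.386 -1.603
vertex 1.595 2.688 -1.781
vertex 0.49 0.995 -3.374
endloop
endfacet
facet normal -0.692 -0.715 0.097
outer loop
vertex 2.045 -0.448 -2.919
vertex 0.335 1.386 -1.603
vertex 0.49 0.995 -3.374
endloop
endfacet
facet normal -0.717 0.665 -0.209
outer loop
vertex 0.49 0.995 -3.374
vertex 1.595 2.688 -1.781
vertex 1.749 2.297 -3.551
endloop
endfacet
facet normal 0.085 -0.215 -0.973
outer loop
vertex 1.749 2.297 -3.551
vertex 2.045 -0.448 -2.919
vertex 0.49 0.995 -3.374
endloop
endfacet
facet normal -0.085 0.215 0.973
outer loop
vertex 0.335 1.386 -1.603
vertex 3.15 1.245 -1.326
vertex 1.595 2.688 -1.781
endloop
endfacet
facet normal -0.692 -0.715 0.098
outer loop
vertex 1.891 -0.057 -1.149
vertex 0.335 1.386 -1.603
vertex 2.045 -0.448 -2.919
endloop
endfacet
facet normal -0.085 0.214 0.973
outer loop
vertex 1.891 -0.057 -1.149
vertex 3.15 1.245 -1.326
vertex 0.335 1.386 -1.603
endloop
endfacet
facet normal 0.692 0.715 -0.098
outer loop
vertex 1.595 2.688 -1.781
vertex 3.15 1.245 -1.326
vertex 1.749 2.297 -3.551
endloop
endfacet
facet normal 0.085 -0.215 -0.973
outer loop
vertex 3.305 0.854 -3.097
vertex 2.045 -0.448 -2.919
vertex 1.749 2.297 -3.551
endloop
endfacet
facet normal 0.692 0.715 -0.097
outer loop
vertex 1.749 2.297 -3.551
vertex 3.15 1.245 -1.326
vertex 3.305 0.854 -3.097
endloop
endfacet
facet normal 0.717 -0.665 0.209
outer loop
vertex 3.305 0.854 -3.097
vertex 1.891 -0.057 -1.149
vertex 2.045 -0.448 -2.919
endloop
endfacet
facet normal 0.717 -0.665 0.210
outer loop
vertex 3.15 1.245 -1.326
vertex 1.891 -0.057 -1.149
vertex 3.305 0.854 -3.097
endloop
endfacet

endsolid


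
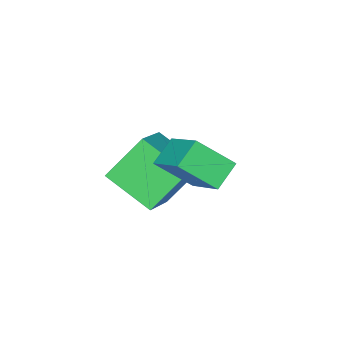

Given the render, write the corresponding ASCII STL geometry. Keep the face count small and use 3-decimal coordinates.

solid 
facet normal -0.818 -0.117 0.563
outer loop
vertex -0.913 0.526 0.891
vertex -0.368 2.279 2.047
vertex -1.818 1.537 -0.215
endloop
endfacet
facet normal -0.251 -0.808 -0.533
outer loop
vertex -0.812 1.681 -0.907
vertex -0.913 0.526 0.891
vertex -1.818 1.537 -0.215
endloop
endfacet
facet normal -0.818 -0.117 0.563
outer loop
vertex -1.818 1.537 -0.215
vertex -0.368 2.279 2.047
vertex -1.273 3.29 0.942
endloop
endfacet
facet normal -0.517 0.578 -0.632
outer loop
vertex -1.273 3.29 0.942
vertex -0.812 1.681 -0.907
vertex -1.818 1.537 -0.215
endloop
endfacet
facet normal 0.517 -0.577 0.632
outer loop
vertex -0.913 0.526 0.891
vertex 0.638 2.423 1.355
vertex -0.368 2.279 2.047
endloop
endfacet
facet normal -0.252 -0.808 -0.533
outer loop
vertex 0.093 0.67 0.198
vertex -0.913 0.526 0.891
vertex -0.812 1.681 -0.907
endloop
endfacet
facet normal 0.518 -0.578 0.631
outer loop
vertex 0.093 0.67 0.198
vertex 0.638 2.423 1.355
vertex -0.913 0.526 0.891
endloop
endfacet
facet normal 0.251 0.808 0.533
outer loop
vertex -0.368 2.279 2.047
vertex 0.638 2.423 1.355
vertex -1.273 3.29 0.942
endloop
endfacet
facet normal -0.518 0.577 -0.631
outer loop
vertex -0.267 3.434 0.249
vertex -0.812 1.681 -0.907
vertex -1.273 3.29 0.942
endloop
endfacet
facet normal 0.251 0.808 0.533
outer loop
vertex -1.273 3.29 0.942
vertex 0.638 2.423 1.355
vertex -0.267 3.434 0.249
endloop
endfacet
facet normal 0.818 0.117 -0.563
outer loop
vertex -0.267 3.434 0.249
vertex 0.093 0.67 0.198
vertex -0.812 1.681 -0.907
endloop
endfacet
facet normal 0.818 0.117 -0.563
outer loop
vertex 0.638 2.423 1.355
vertex 0.093 0.67 0.198
vertex -0.267 3.434 0.249
endloop
endfacet
facet normal -0.792 -0.400 -0.461
outer loop
vertex -2.546 -1.821 -0.936
vertex -2.939 0.094 -1.923
vertex -1.273 -2.418 -2.602
endloop
endfacet
facet normal 0.179 -0.875 0.450
outer loop
vertex 0.279 -1.634 -1.697
vertex -2.546 -1.821 -0.936
vertex -1.273 -2.418 -2.602
endloop
endfacet
facet normal -0.792 -0.400 -0.462
outer loop
vertex -1.273 -2.418 -2.602
vertex -2.939 0.094 -1.923
vertex -1.665 -0.503 -3.589
endloop
endfacet
facet normal 0.584 -0.274 -0.764
outer loop
vertex -1.665 -0.503 -3.589
vertex 0.279 -1.634 -1.697
vertex -1.273 -2.418 -2.602
endloop
endfacet
facet normal -0.584 0.274 0.764
outer loop
vertex -2.546 -1.821 -0.936
vertex -1.387 0.878 -1.018
vertex -2.939 0.094 -1.923
endloop
endfacet
facet normal 0.179 -0.875 0.450
outer loop
vertex -0.995 -1.037 -0.031
vertex -2.546 -1.821 -0.936
vertex 0.279 -1.634 -1.697
endloop
endfacet
facet normal -0.584 0.274 0.764
outer loop
vertex -0.995 -1.037 -0.031
vertex -1.387 0.878 -1.018
vertex -2.546 -1.821 -0.936
endloop
endfacet
facet normal -0.179 0.875 -0.450
outer loop
vertex -2.939 0.094 -1.923
vertex -1.387 0.878 -1.018
vertex -1.665 -0.503 -3.589
endloop
endfacet
facet normal 0.584 -0.274 -0.764
outer loop
vertex -0.114 0.281 -2.684
vertex 0.279 -1.634 -1.697
vertex -1.665 -0.503 -3.589
endloop
endfacet
facet normal -0.179 0.875 -0.450
outer loop
vertex -1.665 -0.503 -3.589
vertex -1.387 0.878 -1.018
vertex -0.114 0.281 -2.684
endloop
endfacet
facet normal 0.791 0.400 0.462
outer loop
vertex -0.114 0.281 -2.684
vertex -0.995 -1.037 -0.031
vertex 0.279 -1.634 -1.697
endloop
endfacet
facet normal 0.792 0.400 0.462
outer loop
vertex -1.387 0.878 -1.018
vertex -0.995 -1.037 -0.031
vertex -0.114 0.281 -2.684
endloop
endfacet

endsolid


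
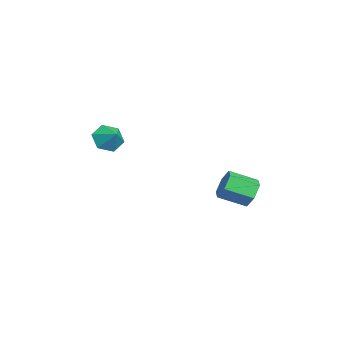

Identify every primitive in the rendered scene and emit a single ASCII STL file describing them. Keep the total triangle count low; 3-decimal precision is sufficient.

solid 
facet normal -0.738 -0.395 -0.548
outer loop
vertex 0.635 -3.236 -0.187
vertex 0.161 -3.545 0.674
vertex -0.043 -2.616 0.279
endloop
endfacet
facet normal 0.563 0.792 -0.235
outer loop
vertex 0.635 -3.236 -0.187
vertex -0.043 -2.616 0.279
vertex 1.039 -3.075 1.326
endloop
endfacet
facet normal -0.737 -0.395 -0.548
outer loop
vertex -0.043 -2.616 0.279
vertex 0.161 -3.545 0.674
vertex -0.517 -2.925 1.139
endloop
endfacet
facet normal 0.047 0.932 0.360
outer loop
vertex -0.043 -2.616 0.279
vertex -0.517 -2.925 1.139
vertex 1.039 -3.075 1.326
endloop
endfacet
facet normal -0.737 -0.395 -0.548
outer loop
vertex -0.517 -2.925 1.139
vertex 0.161 -3.545 0.674
vertex -0.313 -3.854 1.534
endloop
endfacet
facet normal -0.075 0.376 0.923
outer loop
vertex -0.517 -2.925 1.139
vertex -0.313 -3.854 1.534
vertex 1.039 -3.075 1.326
endloop
endfacet
facet normal -0.737 -0.395 -0.548
outer loop
vertex -0.313 -3.854 1.534
vertex 0.161 -3.545 0.674
vertex 0.365 -4.474 1.069
endloop
endfacet
facet normal 0.321 -0.318 0.892
outer loop
vertex -0.313 -3.854 1.534
vertex 0.365 -4.474 1.069
vertex 1.039 -3.075 1.326
endloop
endfacet
facet normal -0.737 -0.395 -0.548
outer loop
vertex 0.365 -4.474 1.069
vertex 0.161 -3.545 0.674
vertex 0.84 -4.165 0.208
endloop
endfacet
facet normal 0.838 -0.458 0.298
outer loop
vertex 0.365 -4.474 1.069
vertex 0.84 -4.165 0.208
vertex 1.039 -3.075 1.326
endloop
endfacet
facet normal -0.737 -0.396 -0.548
outer loop
vertex 0.84 -4.165 0.208
vertex 0.161 -3.545 0.674
vertex 0.635 -3.236 -0.187
endloop
endfacet
facet normal 0.959 0.098 -0.266
outer loop
vertex 0.84 -4.165 0.208
vertex 0.635 -3.236 -0.187
vertex 1.039 -3.075 1.326
endloop
endfacet
facet normal 0.047 0.911 -0.409
outer loop
vertex 1.195 4.261 -4.525
vertex 0.633 4.643 -3.738
vertex 1.671 4.619 -3.673
endloop
endfacet
facet normal 0.888 -0.225 -0.401
outer loop
vertex 1.195 4.261 -4.525
vertex 1.671 4.619 -3.673
vertex 1.108 2.575 -3.77
endloop
endfacet
facet normal 0.888 -0.226 -0.401
outer loop
vertex 1.108 2.575 -3.77
vertex 1.671 4.619 -3.673
vertex 1.584 2.933 -2.917
endloop
endfacet
facet normal -0.047 -0.912 0.409
outer loop
vertex 1.108 2.575 -3.77
vertex 1.584 2.933 -2.917
vertex 0.547 2.957 -2.982
endloop
endfacet
facet normal 0.047 0.912 -0.409
outer loop
vertex 1.671 4.619 -3.673
vertex 0.633 4.643 -3.738
vertex 1.109 5.001 -2.885
endloop
endfacet
facet normal 0.840 0.185 0.510
outer loop
vertex 1.671 4.619 -3.673
vertex 1.109 5.001 -2.885
vertex 1.584 2.933 -2.917
endloop
endfacet
facet normal 0.840 0.185 0.510
outer loop
vertex 1.584 2.933 -2.917
vertex 1.109 5.001 -2.885
vertex 1.022 3.315 -2.129
endloop
endfacet
facet normal -0.047 -0.912 0.409
outer loop
vertex 1.584 2.933 -2.917
vertex 1.022 3.315 -2.129
vertex 0.547 2.957 -2.982
endloop
endfacet
facet normal 0.047 0.912 -0.409
outer loop
vertex 1.109 5.001 -2.885
vertex 0.633 4.643 -3.738
vertex 0.072 5.025 -2.95
endloop
endfacet
facet normal -0.048 0.411 0.911
outer loop
vertex 1.109 5.001 -2.885
vertex 0.072 5.025 -2.95
vertex 1.022 3.315 -2.129
endloop
endfacet
facet normal -0.048 0.410 0.911
outer loop
vertex 1.022 3.315 -2.129
vertex 0.072 5.025 -2.95
vertex -0.015 3.339 -2.195
endloop
endfacet
facet normal -0.047 -0.911 0.409
outer loop
vertex 1.022 3.315 -2.129
vertex -0.015 3.339 -2.195
vertex 0.547 2.957 -2.982
endloop
endfacet
facet normal 0.047 0.912 -0.409
outer loop
vertex 0.072 5.025 -2.95
vertex 0.633 4.643 -3.738
vertex -0.404 4.667 -3.803
endloop
endfacet
facet normal -0.888 0.225 0.401
outer loop
vertex 0.072 5.025 -2.95
vertex -0.404 4.667 -3.803
vertex -0.015 3.339 -2.195
endloop
endfacet
facet normal -0.888 0.226 0.401
outer loop
vertex -0.015 3.339 -2.195
vertex -0.404 4.667 -3.803
vertex -0.491 2.981 -3.047
endloop
endfacet
facet normal -0.047 -0.911 0.409
outer loop
vertex -0.015 3.339 -2.195
vertex -0.491 2.981 -3.047
vertex 0.547 2.957 -2.982
endloop
endfacet
facet normal 0.047 0.912 -0.409
outer loop
vertex -0.404 4.667 -3.803
vertex 0.633 4.643 -3.738
vertex 0.158 4.285 -4.591
endloop
endfacet
facet normal -0.840 -0.185 -0.510
outer loop
vertex -0.404 4.667 -3.803
vertex 0.158 4.285 -4.591
vertex -0.491 2.981 -3.047
endloop
endfacet
facet normal -0.840 -0.185 -0.510
outer loop
vertex -0.491 2.981 -3.047
vertex 0.158 4.285 -4.591
vertex 0.071 2.599 -3.835
endloop
endfacet
facet normal -0.047 -0.912 0.409
outer loop
vertex -0.491 2.981 -3.047
vertex 0.071 2.599 -3.835
vertex 0.547 2.957 -2.982
endloop
endfacet
facet normal 0.047 0.911 -0.409
outer loop
vertex 0.158 4.285 -4.591
vertex 0.633 4.643 -3.738
vertex 1.195 4.261 -4.525
endloop
endfacet
facet normal 0.048 -0.411 -0.910
outer loop
vertex 0.158 4.285 -4.591
vertex 1.195 4.261 -4.525
vertex 0.071 2.599 -3.835
endloop
endfacet
facet normal 0.048 -0.410 -0.911
outer loop
vertex 0.071 2.599 -3.835
vertex 1.195 4.261 -4.525
vertex 1.108 2.575 -3.77
endloop
endfacet
facet normal -0.047 -0.912 0.409
outer loop
vertex 0.071 2.599 -3.835
vertex 1.108 2.575 -3.77
vertex 0.547 2.957 -2.982
endloop
endfacet

endsolid


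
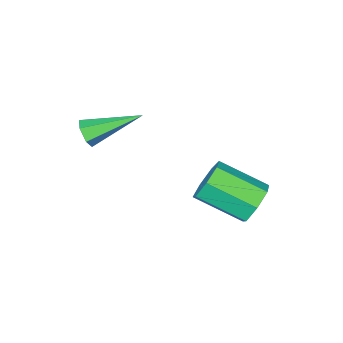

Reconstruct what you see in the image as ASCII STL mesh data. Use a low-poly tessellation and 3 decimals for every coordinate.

solid 
facet normal -0.397 0.804 -0.442
outer loop
vertex -0.24 4.731 -2.118
vertex -0.759 4.248 -2.53
vertex -0.862 4.6 -1.797
endloop
endfacet
facet normal 0.281 0.565 0.776
outer loop
vertex -0.24 4.731 -2.118
vertex -0.862 4.6 -1.797
vertex 0.478 3.275 -1.318
endloop
endfacet
facet normal 0.282 0.565 0.775
outer loop
vertex 0.478 3.275 -1.318
vertex -0.862 4.6 -1.797
vertex -0.143 3.144 -0.997
endloop
endfacet
facet normal 0.398 -0.804 0.442
outer loop
vertex 0.478 3.275 -1.318
vertex -0.143 3.144 -0.997
vertex -0.041 2.792 -1.73
endloop
endfacet
facet normal -0.396 0.805 -0.442
outer loop
vertex -0.862 4.6 -1.797
vertex -0.759 4.248 -2.53
vertex -1.406 4.205 -2.028
endloop
endfacet
facet normal -0.507 0.209 0.836
outer loop
vertex -0.862 4.6 -1.797
vertex -1.406 4.205 -2.028
vertex -0.143 3.144 -0.997
endloop
endfacet
facet normal -0.507 0.210 0.836
outer loop
vertex -0.143 3.144 -0.997
vertex -1.406 4.205 -2.028
vertex -0.688 2.749 -1.228
endloop
endfacet
facet normal 0.396 -0.805 0.442
outer loop
vertex -0.143 3.144 -0.997
vertex -0.688 2.749 -1.228
vertex -0.041 2.792 -1.73
endloop
endfacet
facet normal -0.397 0.804 -0.442
outer loop
vertex -1.406 4.205 -2.028
vertex -0.759 4.248 -2.53
vertex -1.463 3.842 -2.637
endloop
endfacet
facet normal -0.914 -0.304 0.267
outer loop
vertex -1.406 4.205 -2.028
vertex -1.463 3.842 -2.637
vertex -0.688 2.749 -1.228
endloop
endfacet
facet normal -0.914 -0.304 0.267
outer loop
vertex -0.688 2.749 -1.228
vertex -1.463 3.842 -2.637
vertex -0.745 2.386 -1.837
endloop
endfacet
facet normal 0.397 -0.804 0.442
outer loop
vertex -0.688 2.749 -1.228
vertex -0.745 2.386 -1.837
vertex -0.041 2.792 -1.73
endloop
endfacet
facet normal -0.397 0.805 -0.442
outer loop
vertex -1.463 3.842 -2.637
vertex -0.759 4.248 -2.53
vertex -0.99 3.785 -3.166
endloop
endfacet
facet normal -0.633 -0.588 -0.503
outer loop
vertex -1.463 3.842 -2.637
vertex -0.99 3.785 -3.166
vertex -0.745 2.386 -1.837
endloop
endfacet
facet normal -0.633 -0.588 -0.503
outer loop
vertex -0.745 2.386 -1.837
vertex -0.99 3.785 -3.166
vertex -0.272 2.329 -2.366
endloop
endfacet
facet normal 0.397 -0.805 0.442
outer loop
vertex -0.745 2.386 -1.837
vertex -0.272 2.329 -2.366
vertex -0.041 2.792 -1.73
endloop
endfacet
facet normal -0.397 0.805 -0.441
outer loop
vertex -0.99 3.785 -3.166
vertex -0.759 4.248 -2.53
vertex -0.343 4.077 -3.216
endloop
endfacet
facet normal 0.125 -0.430 -0.894
outer loop
vertex -0.99 3.785 -3.166
vertex -0.343 4.077 -3.216
vertex -0.272 2.329 -2.366
endloop
endfacet
facet normal 0.124 -0.430 -0.894
outer loop
vertex -0.272 2.329 -2.366
vertex -0.343 4.077 -3.216
vertex 0.375 2.62 -2.416
endloop
endfacet
facet normal 0.396 -0.805 0.442
outer loop
vertex -0.272 2.329 -2.366
vertex 0.375 2.62 -2.416
vertex -0.041 2.792 -1.73
endloop
endfacet
facet normal -0.397 0.805 -0.441
outer loop
vertex -0.343 4.077 -3.216
vertex -0.759 4.248 -2.53
vertex -0.009 4.498 -2.749
endloop
endfacet
facet normal 0.789 0.053 -0.612
outer loop
vertex -0.343 4.077 -3.216
vertex -0.009 4.498 -2.749
vertex 0.375 2.62 -2.416
endloop
endfacet
facet normal 0.789 0.053 -0.612
outer loop
vertex 0.375 2.62 -2.416
vertex -0.009 4.498 -2.749
vertex 0.709 3.041 -1.949
endloop
endfacet
facet normal 0.396 -0.805 0.442
outer loop
vertex 0.375 2.62 -2.416
vertex 0.709 3.041 -1.949
vertex -0.041 2.792 -1.73
endloop
endfacet
facet normal -0.397 0.804 -0.442
outer loop
vertex -0.009 4.498 -2.749
vertex -0.759 4.248 -2.53
vertex -0.24 4.731 -2.118
endloop
endfacet
facet normal 0.859 0.495 0.131
outer loop
vertex -0.009 4.498 -2.749
vertex -0.24 4.731 -2.118
vertex 0.709 3.041 -1.949
endloop
endfacet
facet normal 0.859 0.495 0.131
outer loop
vertex 0.709 3.041 -1.949
vertex -0.24 4.731 -2.118
vertex 0.478 3.275 -1.318
endloop
endfacet
facet normal 0.396 -0.804 0.443
outer loop
vertex 0.709 3.041 -1.949
vertex 0.478 3.275 -1.318
vertex -0.041 2.792 -1.73
endloop
endfacet
facet normal 0.690 -0.613 -0.385
outer loop
vertex 2.641 0.006 0.766
vertex 2.339 -0.056 0.323
vertex 2.705 0.341 0.347
endloop
endfacet
facet normal 0.529 0.621 0.578
outer loop
vertex 2.641 0.006 0.766
vertex 2.705 0.341 0.347
vertex 1.021 1.116 1.057
endloop
endfacet
facet normal 0.690 -0.613 -0.383
outer loop
vertex 2.705 0.341 0.347
vertex 2.339 -0.056 0.323
vertex 2.403 0.278 -0.096
endloop
endfacet
facet normal 0.281 0.905 -0.320
outer loop
vertex 2.705 0.341 0.347
vertex 2.403 0.278 -0.096
vertex 1.021 1.116 1.057
endloop
endfacet
facet normal 0.690 -0.614 -0.384
outer loop
vertex 2.403 0.278 -0.096
vertex 2.339 -0.056 0.323
vertex 2.037 -0.118 -0.12
endloop
endfacet
facet normal -0.411 0.429 -0.804
outer loop
vertex 2.403 0.278 -0.096
vertex 2.037 -0.118 -0.12
vertex 1.021 1.116 1.057
endloop
endfacet
facet normal 0.690 -0.614 -0.384
outer loop
vertex 2.037 -0.118 -0.12
vertex 2.339 -0.056 0.323
vertex 1.973 -0.452 0.299
endloop
endfacet
facet normal -0.858 -0.330 -0.394
outer loop
vertex 2.037 -0.118 -0.12
vertex 1.973 -0.452 0.299
vertex 1.021 1.116 1.057
endloop
endfacet
facet normal 0.690 -0.614 -0.384
outer loop
vertex 1.973 -0.452 0.299
vertex 2.339 -0.056 0.323
vertex 2.275 -0.39 0.742
endloop
endfacet
facet normal -0.610 -0.613 0.502
outer loop
vertex 1.973 -0.452 0.299
vertex 2.275 -0.39 0.742
vertex 1.021 1.116 1.057
endloop
endfacet
facet normal 0.690 -0.614 -0.384
outer loop
vertex 2.275 -0.39 0.742
vertex 2.339 -0.056 0.323
vertex 2.641 0.006 0.766
endloop
endfacet
facet normal 0.083 -0.137 0.987
outer loop
vertex 2.275 -0.39 0.742
vertex 2.641 0.006 0.766
vertex 1.021 1.116 1.057
endloop
endfacet

endsolid


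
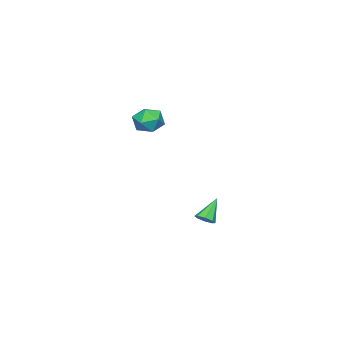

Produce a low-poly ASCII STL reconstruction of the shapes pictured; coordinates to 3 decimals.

solid 
facet normal 0.085 0.957 -0.279
outer loop
vertex -0.408 -2.682 2.748
vertex -1.15 -2.533 3.034
vertex -0.506 -2.449 3.517
endloop
endfacet
facet normal 0.723 0.681 -0.114
outer loop
vertex -0.408 -2.682 2.748
vertex -0.506 -2.449 3.517
vertex 0.02 -3.038 3.336
endloop
endfacet
facet normal 0.836 0.118 -0.537
outer loop
vertex -0.408 -2.682 2.748
vertex 0.02 -3.038 3.336
vertex -0.299 -3.484 2.741
endloop
endfacet
facet normal 0.268 0.045 -0.962
outer loop
vertex -0.408 -2.682 2.748
vertex -0.299 -3.484 2.741
vertex -1.023 -3.172 2.554
endloop
endfacet
facet normal -0.196 0.564 -0.802
outer loop
vertex -0.408 -2.682 2.748
vertex -1.023 -3.172 2.554
vertex -1.15 -2.533 3.034
endloop
endfacet
facet normal 0.696 0.450 0.559
outer loop
vertex 0.02 -3.038 3.336
vertex -0.506 -2.449 3.517
vertex -0.457 -3.108 3.986
endloop
endfacet
facet normal -0.337 0.894 0.294
outer loop
vertex -0.506 -2.449 3.517
vertex -1.15 -2.533 3.034
vertex -1.181 -2.796 3.799
endloop
endfacet
facet normal -0.792 0.258 -0.553
outer loop
vertex -1.15 -2.533 3.034
vertex -1.023 -3.172 2.554
vertex -1.5 -3.242 3.204
endloop
endfacet
facet normal -0.041 -0.581 -0.813
outer loop
vertex -1.023 -3.172 2.554
vertex -0.299 -3.484 2.741
vertex -0.974 -3.831 3.023
endloop
endfacet
facet normal 0.878 -0.463 -0.124
outer loop
vertex -0.299 -3.484 2.741
vertex 0.02 -3.038 3.336
vertex -0.33 -3.747 3.506
endloop
endfacet
facet normal -0.268 -0.045 0.962
outer loop
vertex -1.072 -3.598 3.792
vertex -0.457 -3.108 3.986
vertex -1.181 -2.796 3.799
endloop
endfacet
facet normal -0.836 -0.118 0.537
outer loop
vertex -1.072 -3.598 3.792
vertex -1.181 -2.796 3.799
vertex -1.5 -3.242 3.204
endloop
endfacet
facet normal -0.723 -0.681 0.114
outer loop
vertex -1.072 -3.598 3.792
vertex -1.5 -3.242 3.204
vertex -0.974 -3.831 3.023
endloop
endfacet
facet normal -0.085 -0.957 0.279
outer loop
vertex -1.072 -3.598 3.792
vertex -0.974 -3.831 3.023
vertex -0.33 -3.747 3.506
endloop
endfacet
facet normal 0.196 -0.564 0.802
outer loop
vertex -1.072 -3.598 3.792
vertex -0.33 -3.747 3.506
vertex -0.457 -3.108 3.986
endloop
endfacet
facet normal 0.041 0.581 0.813
outer loop
vertex -1.181 -2.796 3.799
vertex -0.457 -3.108 3.986
vertex -0.506 -2.449 3.517
endloop
endfacet
facet normal -0.878 0.463 0.124
outer loop
vertex -1.5 -3.242 3.204
vertex -1.181 -2.796 3.799
vertex -1.15 -2.533 3.034
endloop
endfacet
facet normal -0.696 -0.450 -0.559
outer loop
vertex -0.974 -3.831 3.023
vertex -1.5 -3.242 3.204
vertex -1.023 -3.172 2.554
endloop
endfacet
facet normal 0.337 -0.894 -0.294
outer loop
vertex -0.33 -3.747 3.506
vertex -0.974 -3.831 3.023
vertex -0.299 -3.484 2.741
endloop
endfacet
facet normal 0.792 -0.258 0.553
outer loop
vertex -0.457 -3.108 3.986
vertex -0.33 -3.747 3.506
vertex 0.02 -3.038 3.336
endloop
endfacet
facet normal 0.635 -0.068 -0.769
outer loop
vertex -2.607 -1.305 -2.992
vertex -2.972 -1.549 -3.272
vertex -2.833 -1.052 -3.201
endloop
endfacet
facet normal 0.291 0.750 0.593
outer loop
vertex -2.607 -1.305 -2.992
vertex -2.833 -1.052 -3.201
vertex -3.868 -1.451 -2.188
endloop
endfacet
facet normal 0.637 -0.068 -0.768
outer loop
vertex -2.833 -1.052 -3.201
vertex -2.972 -1.549 -3.272
vertex -3.14 -1.09 -3.452
endloop
endfacet
facet normal -0.234 0.962 0.140
outer loop
vertex -2.833 -1.052 -3.201
vertex -3.14 -1.09 -3.452
vertex -3.868 -1.451 -2.188
endloop
endfacet
facet normal 0.636 -0.068 -0.768
outer loop
vertex -3.14 -1.09 -3.452
vertex -2.972 -1.549 -3.272
vertex -3.348 -1.397 -3.597
endloop
endfacet
facet normal -0.743 0.621 -0.250
outer loop
vertex -3.14 -1.09 -3.452
vertex -3.348 -1.397 -3.597
vertex -3.868 -1.451 -2.188
endloop
endfacet
facet normal 0.636 -0.068 -0.768
outer loop
vertex -3.348 -1.397 -3.597
vertex -2.972 -1.549 -3.272
vertex -3.336 -1.792 -3.552
endloop
endfacet
facet normal -0.935 -0.068 -0.348
outer loop
vertex -3.348 -1.397 -3.597
vertex -3.336 -1.792 -3.552
vertex -3.868 -1.451 -2.188
endloop
endfacet
facet normal 0.637 -0.070 -0.767
outer loop
vertex -3.336 -1.792 -3.552
vertex -2.972 -1.549 -3.272
vertex -3.111 -2.045 -3.342
endloop
endfacet
facet normal -0.702 -0.705 -0.098
outer loop
vertex -3.336 -1.792 -3.552
vertex -3.111 -2.045 -3.342
vertex -3.868 -1.451 -2.188
endloop
endfacet
facet normal 0.635 -0.069 -0.769
outer loop
vertex -3.111 -2.045 -3.342
vertex -2.972 -1.549 -3.272
vertex -2.804 -2.007 -3.092
endloop
endfacet
facet normal -0.177 -0.917 0.356
outer loop
vertex -3.111 -2.045 -3.342
vertex -2.804 -2.007 -3.092
vertex -3.868 -1.451 -2.188
endloop
endfacet
facet normal 0.635 -0.069 -0.769
outer loop
vertex -2.804 -2.007 -3.092
vertex -2.972 -1.549 -3.272
vertex -2.595 -1.7 -2.947
endloop
endfacet
facet normal 0.332 -0.578 0.746
outer loop
vertex -2.804 -2.007 -3.092
vertex -2.595 -1.7 -2.947
vertex -3.868 -1.451 -2.188
endloop
endfacet
facet normal 0.636 -0.068 -0.769
outer loop
vertex -2.595 -1.7 -2.947
vertex -2.972 -1.549 -3.272
vertex -2.607 -1.305 -2.992
endloop
endfacet
facet normal 0.525 0.112 0.844
outer loop
vertex -2.595 -1.7 -2.947
vertex -2.607 -1.305 -2.992
vertex -3.868 -1.451 -2.188
endloop
endfacet

endsolid


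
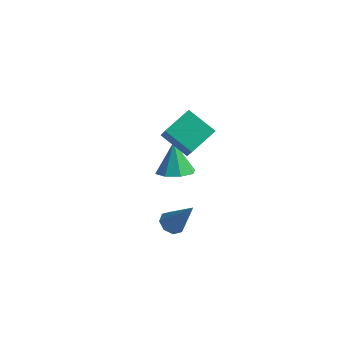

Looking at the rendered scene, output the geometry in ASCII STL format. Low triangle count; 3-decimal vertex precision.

solid 
facet normal -0.543 0.025 -0.839
outer loop
vertex 0.123 -2.468 -2.038
vertex -0.375 -2.386 -1.713
vertex 0.031 -2.024 -1.965
endloop
endfacet
facet normal 0.938 0.236 -0.254
outer loop
vertex 0.123 -2.468 -2.038
vertex 0.031 -2.024 -1.965
vertex 0.615 -2.434 -0.187
endloop
endfacet
facet normal -0.544 0.027 -0.838
outer loop
vertex 0.031 -2.024 -1.965
vertex -0.375 -2.386 -1.713
vertex -0.298 -1.792 -1.744
endloop
endfacet
facet normal 0.576 0.817 -0.001
outer loop
vertex 0.031 -2.024 -1.965
vertex -0.298 -1.792 -1.744
vertex 0.615 -2.434 -0.187
endloop
endfacet
facet normal -0.543 0.027 -0.839
outer loop
vertex -0.298 -1.792 -1.744
vertex -0.375 -2.386 -1.713
vertex -0.673 -1.909 -1.505
endloop
endfacet
facet normal -0.033 0.917 0.397
outer loop
vertex -0.298 -1.792 -1.744
vertex -0.673 -1.909 -1.505
vertex 0.615 -2.434 -0.187
endloop
endfacet
facet normal -0.543 0.026 -0.839
outer loop
vertex -0.673 -1.909 -1.505
vertex -0.375 -2.386 -1.713
vertex -0.873 -2.305 -1.388
endloop
endfacet
facet normal -0.528 0.475 0.705
outer loop
vertex -0.673 -1.909 -1.505
vertex -0.873 -2.305 -1.388
vertex 0.615 -2.434 -0.187
endloop
endfacet
facet normal -0.543 0.025 -0.839
outer loop
vertex -0.873 -2.305 -1.388
vertex -0.375 -2.386 -1.713
vertex -0.781 -2.749 -1.461
endloop
endfacet
facet normal -0.621 -0.251 0.743
outer loop
vertex -0.873 -2.305 -1.388
vertex -0.781 -2.749 -1.461
vertex 0.615 -2.434 -0.187
endloop
endfacet
facet normal -0.544 0.027 -0.838
outer loop
vertex -0.781 -2.749 -1.461
vertex -0.375 -2.386 -1.713
vertex -0.452 -2.98 -1.682
endloop
endfacet
facet normal -0.257 -0.834 0.488
outer loop
vertex -0.781 -2.749 -1.461
vertex -0.452 -2.98 -1.682
vertex 0.615 -2.434 -0.187
endloop
endfacet
facet normal -0.543 0.027 -0.839
outer loop
vertex -0.452 -2.98 -1.682
vertex -0.375 -2.386 -1.713
vertex -0.077 -2.864 -1.921
endloop
endfacet
facet normal 0.348 -0.933 0.093
outer loop
vertex -0.452 -2.98 -1.682
vertex -0.077 -2.864 -1.921
vertex 0.615 -2.434 -0.187
endloop
endfacet
facet normal -0.543 0.026 -0.839
outer loop
vertex -0.077 -2.864 -1.921
vertex -0.375 -2.386 -1.713
vertex 0.123 -2.468 -2.038
endloop
endfacet
facet normal 0.845 -0.490 -0.215
outer loop
vertex -0.077 -2.864 -1.921
vertex 0.123 -2.468 -2.038
vertex 0.615 -2.434 -0.187
endloop
endfacet
facet normal 0.240 -0.384 -0.892
outer loop
vertex -2.49 2.577 -3.671
vertex -3.061 3.171 -4.08
vertex -2.172 3.18 -3.845
endloop
endfacet
facet normal 0.655 -0.131 0.744
outer loop
vertex -2.49 2.577 -3.671
vertex -2.172 3.18 -3.845
vertex -3.459 3.809 -2.6
endloop
endfacet
facet normal 0.240 -0.384 -0.892
outer loop
vertex -2.172 3.18 -3.845
vertex -3.061 3.171 -4.08
vertex -2.375 3.778 -4.157
endloop
endfacet
facet normal 0.716 0.498 0.489
outer loop
vertex -2.172 3.18 -3.845
vertex -2.375 3.778 -4.157
vertex -3.459 3.809 -2.6
endloop
endfacet
facet normal 0.240 -0.384 -0.892
outer loop
vertex -2.375 3.778 -4.157
vertex -3.061 3.171 -4.08
vertex -2.98 4.02 -4.424
endloop
endfacet
facet normal 0.293 0.938 0.186
outer loop
vertex -2.375 3.778 -4.157
vertex -2.98 4.02 -4.424
vertex -3.459 3.809 -2.6
endloop
endfacet
facet normal 0.239 -0.384 -0.892
outer loop
vertex -2.98 4.02 -4.424
vertex -3.061 3.171 -4.08
vertex -3.632 3.765 -4.489
endloop
endfacet
facet normal -0.365 0.931 0.012
outer loop
vertex -2.98 4.02 -4.424
vertex -3.632 3.765 -4.489
vertex -3.459 3.809 -2.6
endloop
endfacet
facet normal 0.239 -0.384 -0.892
outer loop
vertex -3.632 3.765 -4.489
vertex -3.061 3.171 -4.08
vertex -3.951 3.162 -4.315
endloop
endfacet
facet normal -0.873 0.482 0.069
outer loop
vertex -3.632 3.765 -4.489
vertex -3.951 3.162 -4.315
vertex -3.459 3.809 -2.6
endloop
endfacet
facet normal 0.239 -0.384 -0.892
outer loop
vertex -3.951 3.162 -4.315
vertex -3.061 3.171 -4.08
vertex -3.748 2.564 -4.003
endloop
endfacet
facet normal -0.934 -0.148 0.324
outer loop
vertex -3.951 3.162 -4.315
vertex -3.748 2.564 -4.003
vertex -3.459 3.809 -2.6
endloop
endfacet
facet normal 0.240 -0.384 -0.892
outer loop
vertex -3.748 2.564 -4.003
vertex -3.061 3.171 -4.08
vertex -3.143 2.322 -3.736
endloop
endfacet
facet normal -0.512 -0.588 0.627
outer loop
vertex -3.748 2.564 -4.003
vertex -3.143 2.322 -3.736
vertex -3.459 3.809 -2.6
endloop
endfacet
facet normal 0.239 -0.384 -0.892
outer loop
vertex -3.143 2.322 -3.736
vertex -3.061 3.171 -4.08
vertex -2.49 2.577 -3.671
endloop
endfacet
facet normal 0.147 -0.581 0.801
outer loop
vertex -3.143 2.322 -3.736
vertex -2.49 2.577 -3.671
vertex -3.459 3.809 -2.6
endloop
endfacet
facet normal -0.403 0.501 -0.766
outer loop
vertex -2.392 0.515 0.961
vertex -1.925 1.781 1.543
vertex -1.079 0.385 0.186
endloop
endfacet
facet normal -0.319 -0.861 -0.395
outer loop
vertex -0.495 -0.341 1.297
vertex -2.392 0.515 0.961
vertex -1.079 0.385 0.186
endloop
endfacet
facet normal -0.403 0.501 -0.766
outer loop
vertex -1.079 0.385 0.186
vertex -1.925 1.781 1.543
vertex -0.611 1.652 0.768
endloop
endfacet
facet normal 0.858 -0.084 -0.506
outer loop
vertex -0.611 1.652 0.768
vertex -0.495 -0.341 1.297
vertex -1.079 0.385 0.186
endloop
endfacet
facet normal -0.858 0.084 0.506
outer loop
vertex -2.392 0.515 0.961
vertex -1.341 1.055 2.654
vertex -1.925 1.781 1.543
endloop
endfacet
facet normal -0.318 -0.861 -0.396
outer loop
vertex -1.809 -0.212 2.072
vertex -2.392 0.515 0.961
vertex -0.495 -0.341 1.297
endloop
endfacet
facet normal -0.858 0.085 0.506
outer loop
vertex -1.809 -0.212 2.072
vertex -1.341 1.055 2.654
vertex -2.392 0.515 0.961
endloop
endfacet
facet normal 0.318 0.862 0.396
outer loop
vertex -1.925 1.781 1.543
vertex -1.341 1.055 2.654
vertex -0.611 1.652 0.768
endloop
endfacet
facet normal 0.859 -0.084 -0.506
outer loop
vertex -0.028 0.925 1.879
vertex -0.495 -0.341 1.297
vertex -0.611 1.652 0.768
endloop
endfacet
facet normal 0.319 0.861 0.396
outer loop
vertex -0.611 1.652 0.768
vertex -1.341 1.055 2.654
vertex -0.028 0.925 1.879
endloop
endfacet
facet normal 0.403 -0.501 0.766
outer loop
vertex -0.028 0.925 1.879
vertex -1.809 -0.212 2.072
vertex -0.495 -0.341 1.297
endloop
endfacet
facet normal 0.403 -0.501 0.766
outer loop
vertex -1.341 1.055 2.654
vertex -1.809 -0.212 2.072
vertex -0.028 0.925 1.879
endloop
endfacet

endsolid


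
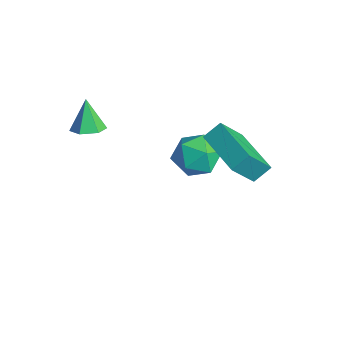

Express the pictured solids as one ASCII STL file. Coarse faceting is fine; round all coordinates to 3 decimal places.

solid 
facet normal 0.360 0.606 0.710
outer loop
vertex -1.96 1.733 -0.784
vertex -2.695 1.329 -0.066
vertex -1.703 0.855 -0.165
endloop
endfacet
facet normal 0.871 0.427 0.244
outer loop
vertex -1.96 1.733 -0.784
vertex -1.703 0.855 -0.165
vertex -1.417 0.882 -1.231
endloop
endfacet
facet normal 0.658 0.634 -0.406
outer loop
vertex -1.96 1.733 -0.784
vertex -1.417 0.882 -1.231
vertex -2.233 1.371 -1.791
endloop
endfacet
facet normal 0.017 0.939 -0.342
outer loop
vertex -1.96 1.733 -0.784
vertex -2.233 1.371 -1.791
vertex -3.023 1.648 -1.071
endloop
endfacet
facet normal -0.168 0.923 0.348
outer loop
vertex -1.96 1.733 -0.784
vertex -3.023 1.648 -1.071
vertex -2.695 1.329 -0.066
endloop
endfacet
facet normal 0.928 -0.284 0.242
outer loop
vertex -1.417 0.882 -1.231
vertex -1.703 0.855 -0.165
vertex -1.817 -0.048 -0.789
endloop
endfacet
facet normal 0.102 0.005 0.995
outer loop
vertex -1.703 0.855 -0.165
vertex -2.695 1.329 -0.066
vertex -2.607 0.229 -0.069
endloop
endfacet
facet normal -0.751 0.518 0.409
outer loop
vertex -2.695 1.329 -0.066
vertex -3.023 1.648 -1.071
vertex -3.423 0.718 -0.629
endloop
endfacet
facet normal -0.452 0.545 -0.706
outer loop
vertex -3.023 1.648 -1.071
vertex -2.233 1.371 -1.791
vertex -3.137 0.745 -1.695
endloop
endfacet
facet normal 0.585 0.049 -0.810
outer loop
vertex -2.233 1.371 -1.791
vertex -1.417 0.882 -1.231
vertex -2.145 0.271 -1.794
endloop
endfacet
facet normal -0.017 -0.939 0.342
outer loop
vertex -2.88 -0.133 -1.076
vertex -1.817 -0.048 -0.789
vertex -2.607 0.229 -0.069
endloop
endfacet
facet normal -0.658 -0.634 0.406
outer loop
vertex -2.88 -0.133 -1.076
vertex -2.607 0.229 -0.069
vertex -3.423 0.718 -0.629
endloop
endfacet
facet normal -0.871 -0.427 -0.244
outer loop
vertex -2.88 -0.133 -1.076
vertex -3.423 0.718 -0.629
vertex -3.137 0.745 -1.695
endloop
endfacet
facet normal -0.360 -0.606 -0.710
outer loop
vertex -2.88 -0.133 -1.076
vertex -3.137 0.745 -1.695
vertex -2.145 0.271 -1.794
endloop
endfacet
facet normal 0.168 -0.923 -0.348
outer loop
vertex -2.88 -0.133 -1.076
vertex -2.145 0.271 -1.794
vertex -1.817 -0.048 -0.789
endloop
endfacet
facet normal 0.452 -0.545 0.706
outer loop
vertex -2.607 0.229 -0.069
vertex -1.817 -0.048 -0.789
vertex -1.703 0.855 -0.165
endloop
endfacet
facet normal -0.585 -0.049 0.810
outer loop
vertex -3.423 0.718 -0.629
vertex -2.607 0.229 -0.069
vertex -2.695 1.329 -0.066
endloop
endfacet
facet normal -0.928 0.284 -0.242
outer loop
vertex -3.137 0.745 -1.695
vertex -3.423 0.718 -0.629
vertex -3.023 1.648 -1.071
endloop
endfacet
facet normal -0.102 -0.005 -0.995
outer loop
vertex -2.145 0.271 -1.794
vertex -3.137 0.745 -1.695
vertex -2.233 1.371 -1.791
endloop
endfacet
facet normal 0.751 -0.518 -0.409
outer loop
vertex -1.817 -0.048 -0.789
vertex -2.145 0.271 -1.794
vertex -1.417 0.882 -1.231
endloop
endfacet
facet normal -0.998 0.015 0.063
outer loop
vertex 0.75 -0.058 4.494
vertex 0.68 0.967 3.14
vertex 0.705 -0.776 3.952
endloop
endfacet
facet normal 0.041 -0.604 0.796
outer loop
vertex 2.8 -0.807 3.82
vertex 0.75 -0.058 4.494
vertex 0.705 -0.776 3.952
endloop
endfacet
facet normal -0.998 0.015 0.063
outer loop
vertex 0.705 -0.776 3.952
vertex 0.68 0.967 3.14
vertex 0.635 0.25 2.598
endloop
endfacet
facet normal -0.050 -0.797 -0.602
outer loop
vertex 0.635 0.25 2.598
vertex 2.8 -0.807 3.82
vertex 0.705 -0.776 3.952
endloop
endfacet
facet normal 0.050 0.798 0.601
outer loop
vertex 0.75 -0.058 4.494
vertex 2.775 0.936 3.008
vertex 0.68 0.967 3.14
endloop
endfacet
facet normal 0.041 -0.604 0.796
outer loop
vertex 2.845 -0.09 4.362
vertex 0.75 -0.058 4.494
vertex 2.8 -0.807 3.82
endloop
endfacet
facet normal 0.050 0.797 0.602
outer loop
vertex 2.845 -0.09 4.362
vertex 2.775 0.936 3.008
vertex 0.75 -0.058 4.494
endloop
endfacet
facet normal -0.041 0.604 -0.796
outer loop
vertex 0.68 0.967 3.14
vertex 2.775 0.936 3.008
vertex 0.635 0.25 2.598
endloop
endfacet
facet normal -0.050 -0.798 -0.601
outer loop
vertex 2.73 0.218 2.466
vertex 2.8 -0.807 3.82
vertex 0.635 0.25 2.598
endloop
endfacet
facet normal -0.041 0.604 -0.796
outer loop
vertex 0.635 0.25 2.598
vertex 2.775 0.936 3.008
vertex 2.73 0.218 2.466
endloop
endfacet
facet normal 0.998 -0.015 -0.063
outer loop
vertex 2.73 0.218 2.466
vertex 2.845 -0.09 4.362
vertex 2.8 -0.807 3.82
endloop
endfacet
facet normal 0.998 -0.015 -0.063
outer loop
vertex 2.775 0.936 3.008
vertex 2.845 -0.09 4.362
vertex 2.73 0.218 2.466
endloop
endfacet
facet normal 0.441 -0.183 -0.878
outer loop
vertex -2.541 -4.273 3.01
vertex -2.897 -3.72 2.716
vertex -2.252 -3.614 3.018
endloop
endfacet
facet normal 0.557 -0.254 0.790
outer loop
vertex -2.541 -4.273 3.01
vertex -2.252 -3.614 3.018
vertex -3.523 -3.46 3.964
endloop
endfacet
facet normal 0.441 -0.182 -0.879
outer loop
vertex -2.252 -3.614 3.018
vertex -2.897 -3.72 2.716
vertex -2.607 -3.061 2.725
endloop
endfacet
facet normal 0.509 0.635 0.581
outer loop
vertex -2.252 -3.614 3.018
vertex -2.607 -3.061 2.725
vertex -3.523 -3.46 3.964
endloop
endfacet
facet normal 0.441 -0.182 -0.879
outer loop
vertex -2.607 -3.061 2.725
vertex -2.897 -3.72 2.716
vertex -3.252 -3.167 2.423
endloop
endfacet
facet normal -0.226 0.964 0.144
outer loop
vertex -2.607 -3.061 2.725
vertex -3.252 -3.167 2.423
vertex -3.523 -3.46 3.964
endloop
endfacet
facet normal 0.441 -0.182 -0.879
outer loop
vertex -3.252 -3.167 2.423
vertex -2.897 -3.72 2.716
vertex -3.542 -3.826 2.414
endloop
endfacet
facet normal -0.912 0.402 -0.084
outer loop
vertex -3.252 -3.167 2.423
vertex -3.542 -3.826 2.414
vertex -3.523 -3.46 3.964
endloop
endfacet
facet normal 0.441 -0.183 -0.878
outer loop
vertex -3.542 -3.826 2.414
vertex -2.897 -3.72 2.716
vertex -3.186 -4.379 2.708
endloop
endfacet
facet normal -0.863 -0.489 0.126
outer loop
vertex -3.542 -3.826 2.414
vertex -3.186 -4.379 2.708
vertex -3.523 -3.46 3.964
endloop
endfacet
facet normal 0.441 -0.183 -0.878
outer loop
vertex -3.186 -4.379 2.708
vertex -2.897 -3.72 2.716
vertex -2.541 -4.273 3.01
endloop
endfacet
facet normal -0.129 -0.816 0.563
outer loop
vertex -3.186 -4.379 2.708
vertex -2.541 -4.273 3.01
vertex -3.523 -3.46 3.964
endloop
endfacet

endsolid
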